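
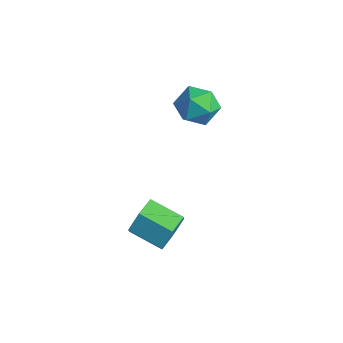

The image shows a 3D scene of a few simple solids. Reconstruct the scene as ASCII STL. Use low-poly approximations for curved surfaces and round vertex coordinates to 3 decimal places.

solid 
facet normal 0.883 0.368 -0.292
outer loop
vertex 2.864 -1.203 1.319
vertex 2.506 -0.881 0.642
vertex 2.551 -0.435 1.341
endloop
endfacet
facet normal 0.281 0.087 0.956
outer loop
vertex 2.864 -1.203 1.319
vertex 2.551 -0.435 1.341
vertex 1.673 -1.7 1.714
endloop
endfacet
facet normal 0.280 0.087 0.956
outer loop
vertex 1.673 -1.7 1.714
vertex 2.551 -0.435 1.341
vertex 1.359 -0.932 1.736
endloop
endfacet
facet normal -0.882 -0.369 0.293
outer loop
vertex 1.673 -1.7 1.714
vertex 1.359 -0.932 1.736
vertex 1.314 -1.379 1.038
endloop
endfacet
facet normal 0.882 0.369 -0.292
outer loop
vertex 2.551 -0.435 1.341
vertex 2.506 -0.881 0.642
vertex 2.192 -0.113 0.664
endloop
endfacet
facet normal -0.186 0.845 0.501
outer loop
vertex 2.551 -0.435 1.341
vertex 2.192 -0.113 0.664
vertex 1.359 -0.932 1.736
endloop
endfacet
facet normal -0.188 0.845 0.500
outer loop
vertex 1.359 -0.932 1.736
vertex 2.192 -0.113 0.664
vertex 1.001 -0.611 1.059
endloop
endfacet
facet normal -0.883 -0.368 0.292
outer loop
vertex 1.359 -0.932 1.736
vertex 1.001 -0.611 1.059
vertex 1.314 -1.379 1.038
endloop
endfacet
facet normal 0.882 0.369 -0.293
outer loop
vertex 2.192 -0.113 0.664
vertex 2.506 -0.881 0.642
vertex 2.147 -0.56 -0.034
endloop
endfacet
facet normal -0.468 0.758 -0.455
outer loop
vertex 2.192 -0.113 0.664
vertex 2.147 -0.56 -0.034
vertex 1.001 -0.611 1.059
endloop
endfacet
facet normal -0.467 0.758 -0.454
outer loop
vertex 1.001 -0.611 1.059
vertex 2.147 -0.56 -0.034
vertex 0.956 -1.057 0.361
endloop
endfacet
facet normal -0.883 -0.368 0.292
outer loop
vertex 1.001 -0.611 1.059
vertex 0.956 -1.057 0.361
vertex 1.314 -1.379 1.038
endloop
endfacet
facet normal 0.882 0.369 -0.293
outer loop
vertex 2.147 -0.56 -0.034
vertex 2.506 -0.881 0.642
vertex 2.461 -1.328 -0.056
endloop
endfacet
facet normal -0.281 -0.087 -0.956
outer loop
vertex 2.147 -0.56 -0.034
vertex 2.461 -1.328 -0.056
vertex 0.956 -1.057 0.361
endloop
endfacet
facet normal -0.281 -0.087 -0.956
outer loop
vertex 0.956 -1.057 0.361
vertex 2.461 -1.328 -0.056
vertex 1.269 -1.825 0.339
endloop
endfacet
facet normal -0.883 -0.368 0.292
outer loop
vertex 0.956 -1.057 0.361
vertex 1.269 -1.825 0.339
vertex 1.314 -1.379 1.038
endloop
endfacet
facet normal 0.883 0.368 -0.292
outer loop
vertex 2.461 -1.328 -0.056
vertex 2.506 -0.881 0.642
vertex 2.819 -1.649 0.621
endloop
endfacet
facet normal 0.187 -0.846 -0.500
outer loop
vertex 2.461 -1.328 -0.056
vertex 2.819 -1.649 0.621
vertex 1.269 -1.825 0.339
endloop
endfacet
facet normal 0.187 -0.845 -0.501
outer loop
vertex 1.269 -1.825 0.339
vertex 2.819 -1.649 0.621
vertex 1.628 -2.147 1.016
endloop
endfacet
facet normal -0.882 -0.369 0.292
outer loop
vertex 1.269 -1.825 0.339
vertex 1.628 -2.147 1.016
vertex 1.314 -1.379 1.038
endloop
endfacet
facet normal 0.883 0.368 -0.292
outer loop
vertex 2.819 -1.649 0.621
vertex 2.506 -0.881 0.642
vertex 2.864 -1.203 1.319
endloop
endfacet
facet normal 0.468 -0.758 0.454
outer loop
vertex 2.819 -1.649 0.621
vertex 2.864 -1.203 1.319
vertex 1.628 -2.147 1.016
endloop
endfacet
facet normal 0.467 -0.758 0.455
outer loop
vertex 1.628 -2.147 1.016
vertex 2.864 -1.203 1.319
vertex 1.673 -1.7 1.714
endloop
endfacet
facet normal -0.882 -0.369 0.293
outer loop
vertex 1.628 -2.147 1.016
vertex 1.673 -1.7 1.714
vertex 1.314 -1.379 1.038
endloop
endfacet
facet normal -0.854 0.490 0.176
outer loop
vertex -1.555 3.065 2.649
vertex -1.351 3.096 3.551
vertex -1.075 3.778 2.99
endloop
endfacet
facet normal -0.606 0.636 -0.477
outer loop
vertex -1.555 3.065 2.649
vertex -1.075 3.778 2.99
vertex -0.832 3.402 2.18
endloop
endfacet
facet normal -0.551 0.021 -0.834
outer loop
vertex -1.555 3.065 2.649
vertex -0.832 3.402 2.18
vertex -0.958 2.488 2.24
endloop
endfacet
facet normal -0.764 -0.505 -0.403
outer loop
vertex -1.555 3.065 2.649
vertex -0.958 2.488 2.24
vertex -1.279 2.298 3.087
endloop
endfacet
facet normal -0.951 -0.215 0.222
outer loop
vertex -1.555 3.065 2.649
vertex -1.279 2.298 3.087
vertex -1.351 3.096 3.551
endloop
endfacet
facet normal 0.049 0.911 -0.409
outer loop
vertex -0.832 3.402 2.18
vertex -1.075 3.778 2.99
vertex -0.181 3.642 2.793
endloop
endfacet
facet normal -0.351 0.675 0.648
outer loop
vertex -1.075 3.778 2.99
vertex -1.351 3.096 3.551
vertex -0.502 3.452 3.64
endloop
endfacet
facet normal -0.509 -0.467 0.723
outer loop
vertex -1.351 3.096 3.551
vertex -1.279 2.298 3.087
vertex -0.628 2.538 3.7
endloop
endfacet
facet normal -0.206 -0.935 -0.288
outer loop
vertex -1.279 2.298 3.087
vertex -0.958 2.488 2.24
vertex -0.385 2.162 2.89
endloop
endfacet
facet normal 0.139 -0.084 -0.987
outer loop
vertex -0.958 2.488 2.24
vertex -0.832 3.402 2.18
vertex -0.109 2.844 2.329
endloop
endfacet
facet normal 0.764 0.505 0.403
outer loop
vertex 0.095 2.875 3.231
vertex -0.181 3.642 2.793
vertex -0.502 3.452 3.64
endloop
endfacet
facet normal 0.551 -0.021 0.834
outer loop
vertex 0.095 2.875 3.231
vertex -0.502 3.452 3.64
vertex -0.628 2.538 3.7
endloop
endfacet
facet normal 0.606 -0.636 0.477
outer loop
vertex 0.095 2.875 3.231
vertex -0.628 2.538 3.7
vertex -0.385 2.162 2.89
endloop
endfacet
facet normal 0.854 -0.490 -0.176
outer loop
vertex 0.095 2.875 3.231
vertex -0.385 2.162 2.89
vertex -0.109 2.844 2.329
endloop
endfacet
facet normal 0.951 0.215 -0.222
outer loop
vertex 0.095 2.875 3.231
vertex -0.109 2.844 2.329
vertex -0.181 3.642 2.793
endloop
endfacet
facet normal 0.206 0.935 0.288
outer loop
vertex -0.502 3.452 3.64
vertex -0.181 3.642 2.793
vertex -1.075 3.778 2.99
endloop
endfacet
facet normal -0.139 0.084 0.987
outer loop
vertex -0.628 2.538 3.7
vertex -0.502 3.452 3.64
vertex -1.351 3.096 3.551
endloop
endfacet
facet normal -0.049 -0.911 0.409
outer loop
vertex -0.385 2.162 2.89
vertex -0.628 2.538 3.7
vertex -1.279 2.298 3.087
endloop
endfacet
facet normal 0.351 -0.675 -0.648
outer loop
vertex -0.109 2.844 2.329
vertex -0.385 2.162 2.89
vertex -0.958 2.488 2.24
endloop
endfacet
facet normal 0.509 0.467 -0.723
outer loop
vertex -0.181 3.642 2.793
vertex -0.109 2.844 2.329
vertex -0.832 3.402 2.18
endloop
endfacet

endsolid


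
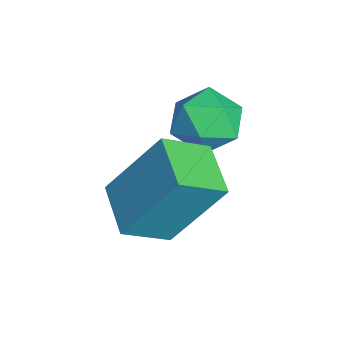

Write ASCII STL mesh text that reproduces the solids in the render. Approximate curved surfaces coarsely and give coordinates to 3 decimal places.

solid 
facet normal -0.971 -0.144 0.189
outer loop
vertex 0.352 -2.962 -0.153
vertex 0.503 -1.877 1.448
vertex 0.083 -1.983 -0.792
endloop
endfacet
facet normal -0.077 -0.560 -0.825
outer loop
vertex 1.297 -1.803 -1.028
vertex 0.352 -2.962 -0.153
vertex 0.083 -1.983 -0.792
endloop
endfacet
facet normal -0.971 -0.143 0.189
outer loop
vertex 0.083 -1.983 -0.792
vertex 0.503 -1.877 1.448
vertex 0.234 -0.897 0.809
endloop
endfacet
facet normal -0.225 0.816 -0.532
outer loop
vertex 0.234 -0.897 0.809
vertex 1.297 -1.803 -1.028
vertex 0.083 -1.983 -0.792
endloop
endfacet
facet normal 0.224 -0.816 0.532
outer loop
vertex 0.352 -2.962 -0.153
vertex 1.717 -1.697 1.212
vertex 0.503 -1.877 1.448
endloop
endfacet
facet normal -0.078 -0.559 -0.825
outer loop
vertex 1.566 -2.783 -0.389
vertex 0.352 -2.962 -0.153
vertex 1.297 -1.803 -1.028
endloop
endfacet
facet normal 0.224 -0.816 0.533
outer loop
vertex 1.566 -2.783 -0.389
vertex 1.717 -1.697 1.212
vertex 0.352 -2.962 -0.153
endloop
endfacet
facet normal 0.077 0.559 0.825
outer loop
vertex 0.503 -1.877 1.448
vertex 1.717 -1.697 1.212
vertex 0.234 -0.897 0.809
endloop
endfacet
facet normal -0.224 0.816 -0.532
outer loop
vertex 1.448 -0.718 0.573
vertex 1.297 -1.803 -1.028
vertex 0.234 -0.897 0.809
endloop
endfacet
facet normal 0.078 0.560 0.825
outer loop
vertex 0.234 -0.897 0.809
vertex 1.717 -1.697 1.212
vertex 1.448 -0.718 0.573
endloop
endfacet
facet normal 0.971 0.144 -0.189
outer loop
vertex 1.448 -0.718 0.573
vertex 1.566 -2.783 -0.389
vertex 1.297 -1.803 -1.028
endloop
endfacet
facet normal 0.971 0.144 -0.189
outer loop
vertex 1.717 -1.697 1.212
vertex 1.566 -2.783 -0.389
vertex 1.448 -0.718 0.573
endloop
endfacet
facet normal -0.761 0.579 0.291
outer loop
vertex -0.049 -0.248 1.693
vertex -0.565 -0.759 1.361
vertex -0.345 -0.853 2.123
endloop
endfacet
facet normal -0.213 0.633 0.744
outer loop
vertex -0.049 -0.248 1.693
vertex -0.345 -0.853 2.123
vertex 0.429 -0.662 2.182
endloop
endfacet
facet normal 0.356 0.855 0.376
outer loop
vertex -0.049 -0.248 1.693
vertex 0.429 -0.662 2.182
vertex 0.687 -0.45 1.456
endloop
endfacet
facet normal 0.159 0.939 -0.306
outer loop
vertex -0.049 -0.248 1.693
vertex 0.687 -0.45 1.456
vertex 0.072 -0.511 0.948
endloop
endfacet
facet normal -0.531 0.768 -0.357
outer loop
vertex -0.049 -0.248 1.693
vertex 0.072 -0.511 0.948
vertex -0.565 -0.759 1.361
endloop
endfacet
facet normal -0.071 -0.018 0.997
outer loop
vertex 0.429 -0.662 2.182
vertex -0.345 -0.853 2.123
vertex 0.208 -1.429 2.152
endloop
endfacet
facet normal -0.959 -0.105 0.264
outer loop
vertex -0.345 -0.853 2.123
vertex -0.565 -0.759 1.361
vertex -0.407 -1.49 1.644
endloop
endfacet
facet normal -0.587 0.200 -0.785
outer loop
vertex -0.565 -0.759 1.361
vertex 0.072 -0.511 0.948
vertex -0.149 -1.278 0.918
endloop
endfacet
facet normal 0.532 0.475 -0.701
outer loop
vertex 0.072 -0.511 0.948
vertex 0.687 -0.45 1.456
vertex 0.625 -1.087 0.977
endloop
endfacet
facet normal 0.851 0.339 0.401
outer loop
vertex 0.687 -0.45 1.456
vertex 0.429 -0.662 2.182
vertex 0.845 -1.181 1.739
endloop
endfacet
facet normal -0.159 -0.939 0.306
outer loop
vertex 0.329 -1.692 1.407
vertex 0.208 -1.429 2.152
vertex -0.407 -1.49 1.644
endloop
endfacet
facet normal -0.356 -0.855 -0.376
outer loop
vertex 0.329 -1.692 1.407
vertex -0.407 -1.49 1.644
vertex -0.149 -1.278 0.918
endloop
endfacet
facet normal 0.213 -0.633 -0.744
outer loop
vertex 0.329 -1.692 1.407
vertex -0.149 -1.278 0.918
vertex 0.625 -1.087 0.977
endloop
endfacet
facet normal 0.761 -0.579 -0.291
outer loop
vertex 0.329 -1.692 1.407
vertex 0.625 -1.087 0.977
vertex 0.845 -1.181 1.739
endloop
endfacet
facet normal 0.531 -0.768 0.357
outer loop
vertex 0.329 -1.692 1.407
vertex 0.845 -1.181 1.739
vertex 0.208 -1.429 2.152
endloop
endfacet
facet normal -0.532 -0.475 0.701
outer loop
vertex -0.407 -1.49 1.644
vertex 0.208 -1.429 2.152
vertex -0.345 -0.853 2.123
endloop
endfacet
facet normal -0.851 -0.339 -0.401
outer loop
vertex -0.149 -1.278 0.918
vertex -0.407 -1.49 1.644
vertex -0.565 -0.759 1.361
endloop
endfacet
facet normal 0.071 0.018 -0.997
outer loop
vertex 0.625 -1.087 0.977
vertex -0.149 -1.278 0.918
vertex 0.072 -0.511 0.948
endloop
endfacet
facet normal 0.959 0.105 -0.264
outer loop
vertex 0.845 -1.181 1.739
vertex 0.625 -1.087 0.977
vertex 0.687 -0.45 1.456
endloop
endfacet
facet normal 0.587 -0.200 0.785
outer loop
vertex 0.208 -1.429 2.152
vertex 0.845 -1.181 1.739
vertex 0.429 -0.662 2.182
endloop
endfacet

endsolid


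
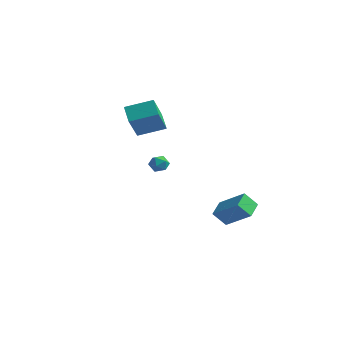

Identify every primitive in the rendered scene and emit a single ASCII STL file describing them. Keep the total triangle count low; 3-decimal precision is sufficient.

solid 
facet normal -0.673 0.440 0.595
outer loop
vertex -2.05 -0.429 4.043
vertex -0.779 0.765 4.598
vertex -2.61 0.929 2.405
endloop
endfacet
facet normal -0.694 -0.652 -0.303
outer loop
vertex -1.701 0.335 1.602
vertex -2.05 -0.429 4.043
vertex -2.61 0.929 2.405
endloop
endfacet
facet normal -0.673 0.440 0.595
outer loop
vertex -2.61 0.929 2.405
vertex -0.779 0.765 4.598
vertex -1.339 2.123 2.96
endloop
endfacet
facet normal -0.255 0.617 -0.745
outer loop
vertex -1.339 2.123 2.96
vertex -1.701 0.335 1.602
vertex -2.61 0.929 2.405
endloop
endfacet
facet normal 0.255 -0.617 0.745
outer loop
vertex -2.05 -0.429 4.043
vertex 0.13 0.171 3.795
vertex -0.779 0.765 4.598
endloop
endfacet
facet normal -0.694 -0.652 -0.303
outer loop
vertex -1.141 -1.023 3.24
vertex -2.05 -0.429 4.043
vertex -1.701 0.335 1.602
endloop
endfacet
facet normal 0.255 -0.617 0.745
outer loop
vertex -1.141 -1.023 3.24
vertex 0.13 0.171 3.795
vertex -2.05 -0.429 4.043
endloop
endfacet
facet normal 0.694 0.652 0.303
outer loop
vertex -0.779 0.765 4.598
vertex 0.13 0.171 3.795
vertex -1.339 2.123 2.96
endloop
endfacet
facet normal -0.255 0.617 -0.745
outer loop
vertex -0.43 1.529 2.157
vertex -1.701 0.335 1.602
vertex -1.339 2.123 2.96
endloop
endfacet
facet normal 0.694 0.652 0.303
outer loop
vertex -1.339 2.123 2.96
vertex 0.13 0.171 3.795
vertex -0.43 1.529 2.157
endloop
endfacet
facet normal 0.673 -0.440 -0.595
outer loop
vertex -0.43 1.529 2.157
vertex -1.141 -1.023 3.24
vertex -1.701 0.335 1.602
endloop
endfacet
facet normal 0.673 -0.440 -0.595
outer loop
vertex 0.13 0.171 3.795
vertex -1.141 -1.023 3.24
vertex -0.43 1.529 2.157
endloop
endfacet
facet normal -0.458 -0.469 0.755
outer loop
vertex 4.341 2.405 -3.155
vertex 3.918 3.566 -2.691
vertex 2.575 2.232 -4.333
endloop
endfacet
facet normal 0.321 -0.879 -0.352
outer loop
vertex 3.142 2.814 -5.269
vertex 4.341 2.405 -3.155
vertex 2.575 2.232 -4.333
endloop
endfacet
facet normal -0.457 -0.469 0.755
outer loop
vertex 2.575 2.232 -4.333
vertex 3.918 3.566 -2.691
vertex 2.151 3.393 -3.868
endloop
endfacet
facet normal -0.829 -0.081 -0.553
outer loop
vertex 2.151 3.393 -3.868
vertex 3.142 2.814 -5.269
vertex 2.575 2.232 -4.333
endloop
endfacet
facet normal 0.829 0.081 0.553
outer loop
vertex 4.341 2.405 -3.155
vertex 4.485 4.148 -3.627
vertex 3.918 3.566 -2.691
endloop
endfacet
facet normal 0.321 -0.879 -0.352
outer loop
vertex 4.909 2.987 -4.092
vertex 4.341 2.405 -3.155
vertex 3.142 2.814 -5.269
endloop
endfacet
facet normal 0.829 0.081 0.553
outer loop
vertex 4.909 2.987 -4.092
vertex 4.485 4.148 -3.627
vertex 4.341 2.405 -3.155
endloop
endfacet
facet normal -0.321 0.879 0.352
outer loop
vertex 3.918 3.566 -2.691
vertex 4.485 4.148 -3.627
vertex 2.151 3.393 -3.868
endloop
endfacet
facet normal -0.829 -0.081 -0.553
outer loop
vertex 2.719 3.975 -4.805
vertex 3.142 2.814 -5.269
vertex 2.151 3.393 -3.868
endloop
endfacet
facet normal -0.321 0.879 0.352
outer loop
vertex 2.151 3.393 -3.868
vertex 4.485 4.148 -3.627
vertex 2.719 3.975 -4.805
endloop
endfacet
facet normal 0.457 0.469 -0.756
outer loop
vertex 2.719 3.975 -4.805
vertex 4.909 2.987 -4.092
vertex 3.142 2.814 -5.269
endloop
endfacet
facet normal 0.458 0.470 -0.755
outer loop
vertex 4.485 4.148 -3.627
vertex 4.909 2.987 -4.092
vertex 2.719 3.975 -4.805
endloop
endfacet
facet normal 0.335 0.026 0.942
outer loop
vertex 2.502 -2.091 1.637
vertex 2.455 -2.751 1.672
vertex 3.017 -2.469 1.464
endloop
endfacet
facet normal 0.604 0.566 0.561
outer loop
vertex 2.502 -2.091 1.637
vertex 3.017 -2.469 1.464
vertex 2.858 -1.939 1.1
endloop
endfacet
facet normal 0.058 0.950 0.307
outer loop
vertex 2.502 -2.091 1.637
vertex 2.858 -1.939 1.1
vertex 2.198 -1.893 1.083
endloop
endfacet
facet normal -0.547 0.647 0.531
outer loop
vertex 2.502 -2.091 1.637
vertex 2.198 -1.893 1.083
vertex 1.948 -2.395 1.437
endloop
endfacet
facet normal -0.375 0.076 0.924
outer loop
vertex 2.502 -2.091 1.637
vertex 1.948 -2.395 1.437
vertex 2.455 -2.751 1.672
endloop
endfacet
facet normal 0.957 0.291 0.006
outer loop
vertex 2.858 -1.939 1.1
vertex 3.017 -2.469 1.464
vertex 3.032 -2.505 0.803
endloop
endfacet
facet normal 0.523 -0.583 0.622
outer loop
vertex 3.017 -2.469 1.464
vertex 2.455 -2.751 1.672
vertex 2.782 -3.007 1.157
endloop
endfacet
facet normal -0.629 -0.504 0.592
outer loop
vertex 2.455 -2.751 1.672
vertex 1.948 -2.395 1.437
vertex 2.122 -2.961 1.14
endloop
endfacet
facet normal -0.906 0.421 -0.043
outer loop
vertex 1.948 -2.395 1.437
vertex 2.198 -1.893 1.083
vertex 1.963 -2.431 0.776
endloop
endfacet
facet normal 0.074 0.911 -0.406
outer loop
vertex 2.198 -1.893 1.083
vertex 2.858 -1.939 1.1
vertex 2.525 -2.149 0.568
endloop
endfacet
facet normal 0.547 -0.647 -0.531
outer loop
vertex 2.478 -2.809 0.603
vertex 3.032 -2.505 0.803
vertex 2.782 -3.007 1.157
endloop
endfacet
facet normal -0.058 -0.950 -0.307
outer loop
vertex 2.478 -2.809 0.603
vertex 2.782 -3.007 1.157
vertex 2.122 -2.961 1.14
endloop
endfacet
facet normal -0.604 -0.566 -0.561
outer loop
vertex 2.478 -2.809 0.603
vertex 2.122 -2.961 1.14
vertex 1.963 -2.431 0.776
endloop
endfacet
facet normal -0.335 -0.026 -0.942
outer loop
vertex 2.478 -2.809 0.603
vertex 1.963 -2.431 0.776
vertex 2.525 -2.149 0.568
endloop
endfacet
facet normal 0.375 -0.076 -0.924
outer loop
vertex 2.478 -2.809 0.603
vertex 2.525 -2.149 0.568
vertex 3.032 -2.505 0.803
endloop
endfacet
facet normal 0.906 -0.421 0.043
outer loop
vertex 2.782 -3.007 1.157
vertex 3.032 -2.505 0.803
vertex 3.017 -2.469 1.464
endloop
endfacet
facet normal -0.074 -0.911 0.406
outer loop
vertex 2.122 -2.961 1.14
vertex 2.782 -3.007 1.157
vertex 2.455 -2.751 1.672
endloop
endfacet
facet normal -0.957 -0.291 -0.006
outer loop
vertex 1.963 -2.431 0.776
vertex 2.122 -2.961 1.14
vertex 1.948 -2.395 1.437
endloop
endfacet
facet normal -0.523 0.583 -0.622
outer loop
vertex 2.525 -2.149 0.568
vertex 1.963 -2.431 0.776
vertex 2.198 -1.893 1.083
endloop
endfacet
facet normal 0.629 0.504 -0.592
outer loop
vertex 3.032 -2.505 0.803
vertex 2.525 -2.149 0.568
vertex 2.858 -1.939 1.1
endloop
endfacet

endsolid


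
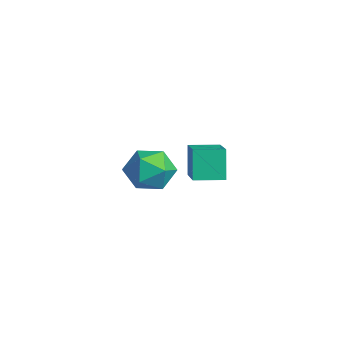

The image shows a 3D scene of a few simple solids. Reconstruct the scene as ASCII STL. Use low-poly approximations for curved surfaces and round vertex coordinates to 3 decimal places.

solid 
facet normal -0.905 0.189 -0.382
outer loop
vertex 2.384 -2.877 -0.471
vertex 2.65 -1.687 -0.511
vertex 2.901 -3.035 -1.773
endloop
endfacet
facet normal -0.217 -0.976 0.032
outer loop
vertex 4.71 -3.413 -1.009
vertex 2.384 -2.877 -0.471
vertex 2.901 -3.035 -1.773
endloop
endfacet
facet normal -0.905 0.189 -0.382
outer loop
vertex 2.901 -3.035 -1.773
vertex 2.65 -1.687 -0.511
vertex 3.167 -1.845 -1.813
endloop
endfacet
facet normal 0.366 -0.113 -0.924
outer loop
vertex 3.167 -1.845 -1.813
vertex 4.71 -3.413 -1.009
vertex 2.901 -3.035 -1.773
endloop
endfacet
facet normal -0.366 0.113 0.924
outer loop
vertex 2.384 -2.877 -0.471
vertex 4.459 -2.065 0.253
vertex 2.65 -1.687 -0.511
endloop
endfacet
facet normal -0.217 -0.976 0.032
outer loop
vertex 4.193 -3.255 0.293
vertex 2.384 -2.877 -0.471
vertex 4.71 -3.413 -1.009
endloop
endfacet
facet normal -0.366 0.113 0.924
outer loop
vertex 4.193 -3.255 0.293
vertex 4.459 -2.065 0.253
vertex 2.384 -2.877 -0.471
endloop
endfacet
facet normal 0.217 0.976 -0.032
outer loop
vertex 2.65 -1.687 -0.511
vertex 4.459 -2.065 0.253
vertex 3.167 -1.845 -1.813
endloop
endfacet
facet normal 0.366 -0.113 -0.924
outer loop
vertex 4.976 -2.223 -1.049
vertex 4.71 -3.413 -1.009
vertex 3.167 -1.845 -1.813
endloop
endfacet
facet normal 0.217 0.976 -0.032
outer loop
vertex 3.167 -1.845 -1.813
vertex 4.459 -2.065 0.253
vertex 4.976 -2.223 -1.049
endloop
endfacet
facet normal 0.905 -0.189 0.382
outer loop
vertex 4.976 -2.223 -1.049
vertex 4.193 -3.255 0.293
vertex 4.71 -3.413 -1.009
endloop
endfacet
facet normal 0.905 -0.189 0.382
outer loop
vertex 4.459 -2.065 0.253
vertex 4.193 -3.255 0.293
vertex 4.976 -2.223 -1.049
endloop
endfacet
facet normal -0.984 0.005 0.179
outer loop
vertex -1.384 -3.9 -3.624
vertex -1.179 -3.852 -2.497
vertex -1.284 -2.884 -3.103
endloop
endfacet
facet normal -0.838 0.312 -0.448
outer loop
vertex -1.384 -3.9 -3.624
vertex -1.284 -2.884 -3.103
vertex -0.799 -3.053 -4.127
endloop
endfacet
facet normal -0.495 -0.165 -0.853
outer loop
vertex -1.384 -3.9 -3.624
vertex -0.799 -3.053 -4.127
vertex -0.394 -4.125 -4.155
endloop
endfacet
facet normal -0.430 -0.767 -0.477
outer loop
vertex -1.384 -3.9 -3.624
vertex -0.394 -4.125 -4.155
vertex -0.629 -4.619 -3.148
endloop
endfacet
facet normal -0.732 -0.662 0.161
outer loop
vertex -1.384 -3.9 -3.624
vertex -0.629 -4.619 -3.148
vertex -1.179 -3.852 -2.497
endloop
endfacet
facet normal -0.394 0.859 -0.328
outer loop
vertex -0.799 -3.053 -4.127
vertex -1.284 -2.884 -3.103
vertex -0.231 -2.481 -3.312
endloop
endfacet
facet normal -0.630 0.362 0.687
outer loop
vertex -1.284 -2.884 -3.103
vertex -1.179 -3.852 -2.497
vertex -0.466 -2.975 -2.305
endloop
endfacet
facet normal -0.222 -0.719 0.659
outer loop
vertex -1.179 -3.852 -2.497
vertex -0.629 -4.619 -3.148
vertex -0.061 -4.047 -2.333
endloop
endfacet
facet normal 0.266 -0.889 -0.374
outer loop
vertex -0.629 -4.619 -3.148
vertex -0.394 -4.125 -4.155
vertex 0.424 -4.216 -3.357
endloop
endfacet
facet normal 0.159 0.086 -0.983
outer loop
vertex -0.394 -4.125 -4.155
vertex -0.799 -3.053 -4.127
vertex 0.319 -3.248 -3.963
endloop
endfacet
facet normal 0.430 0.767 0.477
outer loop
vertex 0.524 -3.2 -2.836
vertex -0.231 -2.481 -3.312
vertex -0.466 -2.975 -2.305
endloop
endfacet
facet normal 0.495 0.165 0.853
outer loop
vertex 0.524 -3.2 -2.836
vertex -0.466 -2.975 -2.305
vertex -0.061 -4.047 -2.333
endloop
endfacet
facet normal 0.838 -0.312 0.448
outer loop
vertex 0.524 -3.2 -2.836
vertex -0.061 -4.047 -2.333
vertex 0.424 -4.216 -3.357
endloop
endfacet
facet normal 0.984 -0.005 -0.179
outer loop
vertex 0.524 -3.2 -2.836
vertex 0.424 -4.216 -3.357
vertex 0.319 -3.248 -3.963
endloop
endfacet
facet normal 0.732 0.662 -0.161
outer loop
vertex 0.524 -3.2 -2.836
vertex 0.319 -3.248 -3.963
vertex -0.231 -2.481 -3.312
endloop
endfacet
facet normal -0.266 0.889 0.374
outer loop
vertex -0.466 -2.975 -2.305
vertex -0.231 -2.481 -3.312
vertex -1.284 -2.884 -3.103
endloop
endfacet
facet normal -0.159 -0.086 0.983
outer loop
vertex -0.061 -4.047 -2.333
vertex -0.466 -2.975 -2.305
vertex -1.179 -3.852 -2.497
endloop
endfacet
facet normal 0.394 -0.859 0.328
outer loop
vertex 0.424 -4.216 -3.357
vertex -0.061 -4.047 -2.333
vertex -0.629 -4.619 -3.148
endloop
endfacet
facet normal 0.630 -0.362 -0.687
outer loop
vertex 0.319 -3.248 -3.963
vertex 0.424 -4.216 -3.357
vertex -0.394 -4.125 -4.155
endloop
endfacet
facet normal 0.222 0.719 -0.659
outer loop
vertex -0.231 -2.481 -3.312
vertex 0.319 -3.248 -3.963
vertex -0.799 -3.053 -4.127
endloop
endfacet

endsolid


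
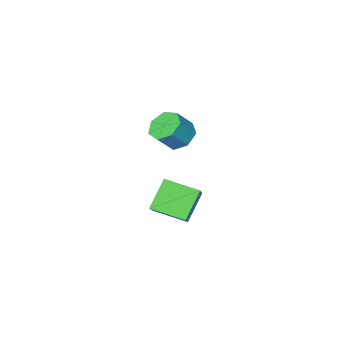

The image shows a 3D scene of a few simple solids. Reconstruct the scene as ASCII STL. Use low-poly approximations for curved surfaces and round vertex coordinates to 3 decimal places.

solid 
facet normal -0.656 0.020 -0.754
outer loop
vertex 2.364 2.807 0.901
vertex 1.779 2.422 1.4
vertex 1.925 3.263 1.295
endloop
endfacet
facet normal 0.471 0.791 -0.390
outer loop
vertex 2.364 2.807 0.901
vertex 1.925 3.263 1.295
vertex 3.165 2.783 1.82
endloop
endfacet
facet normal 0.471 0.791 -0.390
outer loop
vertex 3.165 2.783 1.82
vertex 1.925 3.263 1.295
vertex 2.726 3.239 2.215
endloop
endfacet
facet normal 0.658 -0.019 0.753
outer loop
vertex 3.165 2.783 1.82
vertex 2.726 3.239 2.215
vertex 2.581 2.398 2.32
endloop
endfacet
facet normal -0.657 0.020 -0.754
outer loop
vertex 1.925 3.263 1.295
vertex 1.779 2.422 1.4
vertex 1.376 3.086 1.769
endloop
endfacet
facet normal -0.166 0.971 0.170
outer loop
vertex 1.925 3.263 1.295
vertex 1.376 3.086 1.769
vertex 2.726 3.239 2.215
endloop
endfacet
facet normal -0.166 0.971 0.170
outer loop
vertex 2.726 3.239 2.215
vertex 1.376 3.086 1.769
vertex 2.177 3.062 2.688
endloop
endfacet
facet normal 0.656 -0.019 0.754
outer loop
vertex 2.726 3.239 2.215
vertex 2.177 3.062 2.688
vertex 2.581 2.398 2.32
endloop
endfacet
facet normal -0.657 0.020 -0.753
outer loop
vertex 1.376 3.086 1.769
vertex 1.779 2.422 1.4
vertex 1.131 2.409 1.965
endloop
endfacet
facet normal -0.679 0.420 0.602
outer loop
vertex 1.376 3.086 1.769
vertex 1.131 2.409 1.965
vertex 2.177 3.062 2.688
endloop
endfacet
facet normal -0.679 0.421 0.602
outer loop
vertex 2.177 3.062 2.688
vertex 1.131 2.409 1.965
vertex 1.932 2.385 2.885
endloop
endfacet
facet normal 0.657 -0.018 0.754
outer loop
vertex 2.177 3.062 2.688
vertex 1.932 2.385 2.885
vertex 2.581 2.398 2.32
endloop
endfacet
facet normal -0.657 0.019 -0.753
outer loop
vertex 1.131 2.409 1.965
vertex 1.779 2.422 1.4
vertex 1.374 1.742 1.736
endloop
endfacet
facet normal -0.680 -0.447 0.581
outer loop
vertex 1.131 2.409 1.965
vertex 1.374 1.742 1.736
vertex 1.932 2.385 2.885
endloop
endfacet
facet normal -0.679 -0.449 0.581
outer loop
vertex 1.932 2.385 2.885
vertex 1.374 1.742 1.736
vertex 2.176 1.718 2.655
endloop
endfacet
facet normal 0.657 -0.020 0.754
outer loop
vertex 1.932 2.385 2.885
vertex 2.176 1.718 2.655
vertex 2.581 2.398 2.32
endloop
endfacet
facet normal -0.657 0.019 -0.753
outer loop
vertex 1.374 1.742 1.736
vertex 1.779 2.422 1.4
vertex 1.922 1.587 1.254
endloop
endfacet
facet normal -0.169 -0.978 0.122
outer loop
vertex 1.374 1.742 1.736
vertex 1.922 1.587 1.254
vertex 2.176 1.718 2.655
endloop
endfacet
facet normal -0.169 -0.978 0.122
outer loop
vertex 2.176 1.718 2.655
vertex 1.922 1.587 1.254
vertex 2.724 1.563 2.173
endloop
endfacet
facet normal 0.657 -0.020 0.754
outer loop
vertex 2.176 1.718 2.655
vertex 2.724 1.563 2.173
vertex 2.581 2.398 2.32
endloop
endfacet
facet normal -0.657 0.019 -0.754
outer loop
vertex 1.922 1.587 1.254
vertex 1.779 2.422 1.4
vertex 2.363 2.061 0.882
endloop
endfacet
facet normal 0.468 -0.772 -0.429
outer loop
vertex 1.922 1.587 1.254
vertex 2.363 2.061 0.882
vertex 2.724 1.563 2.173
endloop
endfacet
facet normal 0.470 -0.772 -0.429
outer loop
vertex 2.724 1.563 2.173
vertex 2.363 2.061 0.882
vertex 3.164 2.037 1.802
endloop
endfacet
facet normal 0.657 -0.020 0.754
outer loop
vertex 2.724 1.563 2.173
vertex 3.164 2.037 1.802
vertex 2.581 2.398 2.32
endloop
endfacet
facet normal -0.656 0.020 -0.754
outer loop
vertex 2.363 2.061 0.882
vertex 1.779 2.422 1.4
vertex 2.364 2.807 0.901
endloop
endfacet
facet normal 0.754 0.016 -0.656
outer loop
vertex 2.363 2.061 0.882
vertex 2.364 2.807 0.901
vertex 3.164 2.037 1.802
endloop
endfacet
facet normal 0.754 0.015 -0.657
outer loop
vertex 3.164 2.037 1.802
vertex 2.364 2.807 0.901
vertex 3.165 2.783 1.82
endloop
endfacet
facet normal 0.657 -0.019 0.753
outer loop
vertex 3.164 2.037 1.802
vertex 3.165 2.783 1.82
vertex 2.581 2.398 2.32
endloop
endfacet
facet normal -0.635 0.729 -0.255
outer loop
vertex 1.15 3.078 -2.063
vertex 2.22 3.567 -3.331
vertex 0.267 1.887 -3.268
endloop
endfacet
facet normal -0.619 -0.283 0.733
outer loop
vertex 1.36 0.633 -2.829
vertex 1.15 3.078 -2.063
vertex 0.267 1.887 -3.268
endloop
endfacet
facet normal -0.635 0.729 -0.255
outer loop
vertex 0.267 1.887 -3.268
vertex 2.22 3.567 -3.331
vertex 1.338 2.376 -4.536
endloop
endfacet
facet normal -0.462 -0.624 -0.631
outer loop
vertex 1.338 2.376 -4.536
vertex 1.36 0.633 -2.829
vertex 0.267 1.887 -3.268
endloop
endfacet
facet normal 0.462 0.624 0.631
outer loop
vertex 1.15 3.078 -2.063
vertex 3.313 2.313 -2.892
vertex 2.22 3.567 -3.331
endloop
endfacet
facet normal -0.619 -0.283 0.733
outer loop
vertex 2.242 1.824 -1.624
vertex 1.15 3.078 -2.063
vertex 1.36 0.633 -2.829
endloop
endfacet
facet normal 0.462 0.623 0.631
outer loop
vertex 2.242 1.824 -1.624
vertex 3.313 2.313 -2.892
vertex 1.15 3.078 -2.063
endloop
endfacet
facet normal 0.619 0.283 -0.733
outer loop
vertex 2.22 3.567 -3.331
vertex 3.313 2.313 -2.892
vertex 1.338 2.376 -4.536
endloop
endfacet
facet normal -0.462 -0.623 -0.631
outer loop
vertex 2.43 1.122 -4.097
vertex 1.36 0.633 -2.829
vertex 1.338 2.376 -4.536
endloop
endfacet
facet normal 0.619 0.282 -0.733
outer loop
vertex 1.338 2.376 -4.536
vertex 3.313 2.313 -2.892
vertex 2.43 1.122 -4.097
endloop
endfacet
facet normal 0.635 -0.729 0.255
outer loop
vertex 2.43 1.122 -4.097
vertex 2.242 1.824 -1.624
vertex 1.36 0.633 -2.829
endloop
endfacet
facet normal 0.635 -0.729 0.255
outer loop
vertex 3.313 2.313 -2.892
vertex 2.242 1.824 -1.624
vertex 2.43 1.122 -4.097
endloop
endfacet

endsolid


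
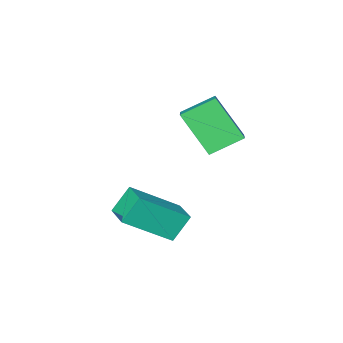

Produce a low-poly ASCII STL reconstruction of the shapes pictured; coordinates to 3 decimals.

solid 
facet normal -0.745 0.334 -0.578
outer loop
vertex 1.072 -3.686 -3.681
vertex 1.406 -2.641 -3.508
vertex 1.763 -3.753 -4.611
endloop
endfacet
facet normal -0.301 -0.941 -0.156
outer loop
vertex 3.334 -4.459 -3.392
vertex 1.072 -3.686 -3.681
vertex 1.763 -3.753 -4.611
endloop
endfacet
facet normal -0.745 0.334 -0.578
outer loop
vertex 1.763 -3.753 -4.611
vertex 1.406 -2.641 -3.508
vertex 2.097 -2.709 -4.438
endloop
endfacet
facet normal 0.596 -0.058 -0.801
outer loop
vertex 2.097 -2.709 -4.438
vertex 3.334 -4.459 -3.392
vertex 1.763 -3.753 -4.611
endloop
endfacet
facet normal -0.596 0.058 0.801
outer loop
vertex 1.072 -3.686 -3.681
vertex 2.977 -3.347 -2.289
vertex 1.406 -2.641 -3.508
endloop
endfacet
facet normal -0.302 -0.941 -0.155
outer loop
vertex 2.643 -4.391 -2.462
vertex 1.072 -3.686 -3.681
vertex 3.334 -4.459 -3.392
endloop
endfacet
facet normal -0.596 0.058 0.801
outer loop
vertex 2.643 -4.391 -2.462
vertex 2.977 -3.347 -2.289
vertex 1.072 -3.686 -3.681
endloop
endfacet
facet normal 0.302 0.941 0.156
outer loop
vertex 1.406 -2.641 -3.508
vertex 2.977 -3.347 -2.289
vertex 2.097 -2.709 -4.438
endloop
endfacet
facet normal 0.596 -0.058 -0.801
outer loop
vertex 3.668 -3.414 -3.219
vertex 3.334 -4.459 -3.392
vertex 2.097 -2.709 -4.438
endloop
endfacet
facet normal 0.301 0.941 0.156
outer loop
vertex 2.097 -2.709 -4.438
vertex 2.977 -3.347 -2.289
vertex 3.668 -3.414 -3.219
endloop
endfacet
facet normal 0.745 -0.334 0.578
outer loop
vertex 3.668 -3.414 -3.219
vertex 2.643 -4.391 -2.462
vertex 3.334 -4.459 -3.392
endloop
endfacet
facet normal 0.745 -0.334 0.578
outer loop
vertex 2.977 -3.347 -2.289
vertex 2.643 -4.391 -2.462
vertex 3.668 -3.414 -3.219
endloop
endfacet
facet normal -0.546 -0.708 -0.447
outer loop
vertex -0.015 -5.107 -0.159
vertex -1.147 -4.631 0.469
vertex -0.337 -3.925 -1.637
endloop
endfacet
facet normal 0.821 -0.345 -0.455
outer loop
vertex 0.307 -3.089 -1.109
vertex -0.015 -5.107 -0.159
vertex -0.337 -3.925 -1.637
endloop
endfacet
facet normal -0.546 -0.708 -0.447
outer loop
vertex -0.337 -3.925 -1.637
vertex -1.147 -4.631 0.469
vertex -1.47 -3.448 -1.009
endloop
endfacet
facet normal -0.168 0.616 -0.770
outer loop
vertex -1.47 -3.448 -1.009
vertex 0.307 -3.089 -1.109
vertex -0.337 -3.925 -1.637
endloop
endfacet
facet normal 0.168 -0.616 0.770
outer loop
vertex -0.015 -5.107 -0.159
vertex -0.503 -3.795 0.997
vertex -1.147 -4.631 0.469
endloop
endfacet
facet normal 0.820 -0.345 -0.456
outer loop
vertex 0.63 -4.272 0.369
vertex -0.015 -5.107 -0.159
vertex 0.307 -3.089 -1.109
endloop
endfacet
facet normal 0.167 -0.616 0.770
outer loop
vertex 0.63 -4.272 0.369
vertex -0.503 -3.795 0.997
vertex -0.015 -5.107 -0.159
endloop
endfacet
facet normal -0.821 0.345 0.455
outer loop
vertex -1.147 -4.631 0.469
vertex -0.503 -3.795 0.997
vertex -1.47 -3.448 -1.009
endloop
endfacet
facet normal -0.168 0.616 -0.770
outer loop
vertex -0.825 -2.613 -0.481
vertex 0.307 -3.089 -1.109
vertex -1.47 -3.448 -1.009
endloop
endfacet
facet normal -0.820 0.346 0.455
outer loop
vertex -1.47 -3.448 -1.009
vertex -0.503 -3.795 0.997
vertex -0.825 -2.613 -0.481
endloop
endfacet
facet normal 0.546 0.708 0.448
outer loop
vertex -0.825 -2.613 -0.481
vertex 0.63 -4.272 0.369
vertex 0.307 -3.089 -1.109
endloop
endfacet
facet normal 0.546 0.708 0.447
outer loop
vertex -0.503 -3.795 0.997
vertex 0.63 -4.272 0.369
vertex -0.825 -2.613 -0.481
endloop
endfacet

endsolid


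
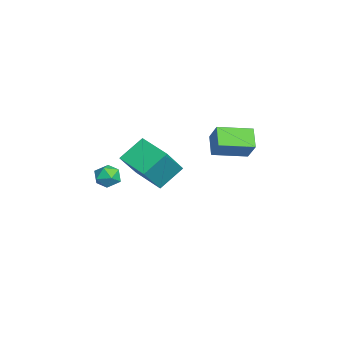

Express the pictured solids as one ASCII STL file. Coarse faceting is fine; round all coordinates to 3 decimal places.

solid 
facet normal -0.093 0.992 0.091
outer loop
vertex -2.435 -2.108 -3.116
vertex -3.26 -2.203 -2.924
vertex -2.675 -2.205 -2.304
endloop
endfacet
facet normal 0.567 0.781 0.261
outer loop
vertex -2.435 -2.108 -3.116
vertex -2.675 -2.205 -2.304
vertex -1.984 -2.609 -2.596
endloop
endfacet
facet normal 0.843 0.443 -0.304
outer loop
vertex -2.435 -2.108 -3.116
vertex -1.984 -2.609 -2.596
vertex -2.142 -2.857 -3.395
endloop
endfacet
facet normal 0.354 0.445 -0.823
outer loop
vertex -2.435 -2.108 -3.116
vertex -2.142 -2.857 -3.395
vertex -2.93 -2.606 -3.598
endloop
endfacet
facet normal -0.225 0.784 -0.579
outer loop
vertex -2.435 -2.108 -3.116
vertex -2.93 -2.606 -3.598
vertex -3.26 -2.203 -2.924
endloop
endfacet
facet normal 0.519 0.311 0.796
outer loop
vertex -1.984 -2.609 -2.596
vertex -2.675 -2.205 -2.304
vertex -2.53 -3.014 -2.082
endloop
endfacet
facet normal -0.550 0.652 0.521
outer loop
vertex -2.675 -2.205 -2.304
vertex -3.26 -2.203 -2.924
vertex -3.318 -2.763 -2.285
endloop
endfacet
facet normal -0.764 0.316 -0.563
outer loop
vertex -3.26 -2.203 -2.924
vertex -2.93 -2.606 -3.598
vertex -3.476 -3.011 -3.084
endloop
endfacet
facet normal 0.173 -0.232 -0.957
outer loop
vertex -2.93 -2.606 -3.598
vertex -2.142 -2.857 -3.395
vertex -2.785 -3.415 -3.376
endloop
endfacet
facet normal 0.965 -0.235 -0.118
outer loop
vertex -2.142 -2.857 -3.395
vertex -1.984 -2.609 -2.596
vertex -2.2 -3.417 -2.756
endloop
endfacet
facet normal -0.354 -0.445 0.823
outer loop
vertex -3.025 -3.512 -2.564
vertex -2.53 -3.014 -2.082
vertex -3.318 -2.763 -2.285
endloop
endfacet
facet normal -0.843 -0.443 0.304
outer loop
vertex -3.025 -3.512 -2.564
vertex -3.318 -2.763 -2.285
vertex -3.476 -3.011 -3.084
endloop
endfacet
facet normal -0.567 -0.781 -0.261
outer loop
vertex -3.025 -3.512 -2.564
vertex -3.476 -3.011 -3.084
vertex -2.785 -3.415 -3.376
endloop
endfacet
facet normal 0.093 -0.992 -0.091
outer loop
vertex -3.025 -3.512 -2.564
vertex -2.785 -3.415 -3.376
vertex -2.2 -3.417 -2.756
endloop
endfacet
facet normal 0.225 -0.784 0.579
outer loop
vertex -3.025 -3.512 -2.564
vertex -2.2 -3.417 -2.756
vertex -2.53 -3.014 -2.082
endloop
endfacet
facet normal -0.173 0.232 0.957
outer loop
vertex -3.318 -2.763 -2.285
vertex -2.53 -3.014 -2.082
vertex -2.675 -2.205 -2.304
endloop
endfacet
facet normal -0.965 0.235 0.118
outer loop
vertex -3.476 -3.011 -3.084
vertex -3.318 -2.763 -2.285
vertex -3.26 -2.203 -2.924
endloop
endfacet
facet normal -0.519 -0.311 -0.796
outer loop
vertex -2.785 -3.415 -3.376
vertex -3.476 -3.011 -3.084
vertex -2.93 -2.606 -3.598
endloop
endfacet
facet normal 0.550 -0.652 -0.521
outer loop
vertex -2.2 -3.417 -2.756
vertex -2.785 -3.415 -3.376
vertex -2.142 -2.857 -3.395
endloop
endfacet
facet normal 0.764 -0.316 0.563
outer loop
vertex -2.53 -3.014 -2.082
vertex -2.2 -3.417 -2.756
vertex -1.984 -2.609 -2.596
endloop
endfacet
facet normal -0.764 -0.611 0.206
outer loop
vertex 3.111 -1.09 3.045
vertex 1.978 -0.235 1.377
vertex 3.77 -2.267 1.994
endloop
endfacet
facet normal 0.517 -0.390 0.762
outer loop
vertex 5.222 -1.105 1.603
vertex 3.111 -1.09 3.045
vertex 3.77 -2.267 1.994
endloop
endfacet
facet normal -0.764 -0.612 0.205
outer loop
vertex 3.77 -2.267 1.994
vertex 1.978 -0.235 1.377
vertex 2.638 -1.412 0.326
endloop
endfacet
facet normal 0.385 -0.688 -0.614
outer loop
vertex 2.638 -1.412 0.326
vertex 5.222 -1.105 1.603
vertex 3.77 -2.267 1.994
endloop
endfacet
facet normal -0.385 0.688 0.615
outer loop
vertex 3.111 -1.09 3.045
vertex 3.43 0.927 0.986
vertex 1.978 -0.235 1.377
endloop
endfacet
facet normal 0.518 -0.390 0.762
outer loop
vertex 4.562 0.072 2.654
vertex 3.111 -1.09 3.045
vertex 5.222 -1.105 1.603
endloop
endfacet
facet normal -0.386 0.688 0.614
outer loop
vertex 4.562 0.072 2.654
vertex 3.43 0.927 0.986
vertex 3.111 -1.09 3.045
endloop
endfacet
facet normal -0.517 0.390 -0.762
outer loop
vertex 1.978 -0.235 1.377
vertex 3.43 0.927 0.986
vertex 2.638 -1.412 0.326
endloop
endfacet
facet normal 0.386 -0.688 -0.615
outer loop
vertex 4.089 -0.25 -0.065
vertex 5.222 -1.105 1.603
vertex 2.638 -1.412 0.326
endloop
endfacet
facet normal -0.518 0.390 -0.761
outer loop
vertex 2.638 -1.412 0.326
vertex 3.43 0.927 0.986
vertex 4.089 -0.25 -0.065
endloop
endfacet
facet normal 0.764 0.612 -0.205
outer loop
vertex 4.089 -0.25 -0.065
vertex 4.562 0.072 2.654
vertex 5.222 -1.105 1.603
endloop
endfacet
facet normal 0.764 0.611 -0.205
outer loop
vertex 3.43 0.927 0.986
vertex 4.562 0.072 2.654
vertex 4.089 -0.25 -0.065
endloop
endfacet
facet normal -0.586 -0.214 -0.782
outer loop
vertex -1.795 2.625 0.555
vertex -2.078 4.598 0.228
vertex -0.709 2.645 -0.264
endloop
endfacet
facet normal 0.140 -0.977 0.162
outer loop
vertex 0.158 2.962 0.892
vertex -1.795 2.625 0.555
vertex -0.709 2.645 -0.264
endloop
endfacet
facet normal -0.586 -0.214 -0.781
outer loop
vertex -0.709 2.645 -0.264
vertex -2.078 4.598 0.228
vertex -0.993 4.618 -0.592
endloop
endfacet
facet normal 0.798 0.015 -0.603
outer loop
vertex -0.993 4.618 -0.592
vertex 0.158 2.962 0.892
vertex -0.709 2.645 -0.264
endloop
endfacet
facet normal -0.798 -0.015 0.602
outer loop
vertex -1.795 2.625 0.555
vertex -1.211 4.915 1.384
vertex -2.078 4.598 0.228
endloop
endfacet
facet normal 0.141 -0.977 0.162
outer loop
vertex -0.927 2.942 1.712
vertex -1.795 2.625 0.555
vertex 0.158 2.962 0.892
endloop
endfacet
facet normal -0.798 -0.015 0.603
outer loop
vertex -0.927 2.942 1.712
vertex -1.211 4.915 1.384
vertex -1.795 2.625 0.555
endloop
endfacet
facet normal -0.141 0.977 -0.162
outer loop
vertex -2.078 4.598 0.228
vertex -1.211 4.915 1.384
vertex -0.993 4.618 -0.592
endloop
endfacet
facet normal 0.798 0.015 -0.603
outer loop
vertex -0.125 4.935 0.565
vertex 0.158 2.962 0.892
vertex -0.993 4.618 -0.592
endloop
endfacet
facet normal -0.140 0.977 -0.162
outer loop
vertex -0.993 4.618 -0.592
vertex -1.211 4.915 1.384
vertex -0.125 4.935 0.565
endloop
endfacet
facet normal 0.587 0.214 0.781
outer loop
vertex -0.125 4.935 0.565
vertex -0.927 2.942 1.712
vertex 0.158 2.962 0.892
endloop
endfacet
facet normal 0.586 0.214 0.782
outer loop
vertex -1.211 4.915 1.384
vertex -0.927 2.942 1.712
vertex -0.125 4.935 0.565
endloop
endfacet

endsolid


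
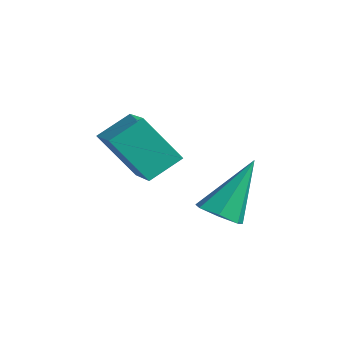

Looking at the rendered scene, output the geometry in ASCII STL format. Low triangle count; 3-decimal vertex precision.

solid 
facet normal -0.415 -0.434 0.799
outer loop
vertex -0.836 -0.2 1.332
vertex -0.734 0.669 1.857
vertex -1.903 0.147 0.966
endloop
endfacet
facet normal -0.100 -0.852 -0.515
outer loop
vertex -1.266 0.811 -0.257
vertex -0.836 -0.2 1.332
vertex -1.903 0.147 0.966
endloop
endfacet
facet normal -0.416 -0.434 0.799
outer loop
vertex -1.903 0.147 0.966
vertex -0.734 0.669 1.857
vertex -1.8 1.016 1.491
endloop
endfacet
facet normal -0.904 0.295 -0.311
outer loop
vertex -1.8 1.016 1.491
vertex -1.266 0.811 -0.257
vertex -1.903 0.147 0.966
endloop
endfacet
facet normal 0.904 -0.294 0.311
outer loop
vertex -0.836 -0.2 1.332
vertex -0.097 1.333 0.634
vertex -0.734 0.669 1.857
endloop
endfacet
facet normal -0.101 -0.852 -0.515
outer loop
vertex -0.2 0.464 0.109
vertex -0.836 -0.2 1.332
vertex -1.266 0.811 -0.257
endloop
endfacet
facet normal 0.904 -0.295 0.310
outer loop
vertex -0.2 0.464 0.109
vertex -0.097 1.333 0.634
vertex -0.836 -0.2 1.332
endloop
endfacet
facet normal 0.100 0.851 0.515
outer loop
vertex -0.734 0.669 1.857
vertex -0.097 1.333 0.634
vertex -1.8 1.016 1.491
endloop
endfacet
facet normal -0.904 0.294 -0.311
outer loop
vertex -1.164 1.68 0.268
vertex -1.266 0.811 -0.257
vertex -1.8 1.016 1.491
endloop
endfacet
facet normal 0.100 0.852 0.515
outer loop
vertex -1.8 1.016 1.491
vertex -0.097 1.333 0.634
vertex -1.164 1.68 0.268
endloop
endfacet
facet normal 0.416 0.434 -0.799
outer loop
vertex -1.164 1.68 0.268
vertex -0.2 0.464 0.109
vertex -1.266 0.811 -0.257
endloop
endfacet
facet normal 0.415 0.434 -0.800
outer loop
vertex -0.097 1.333 0.634
vertex -0.2 0.464 0.109
vertex -1.164 1.68 0.268
endloop
endfacet
facet normal 0.022 -0.575 -0.818
outer loop
vertex 1.738 0.986 -0.334
vertex 1.299 1.326 -0.585
vertex 1.904 1.399 -0.62
endloop
endfacet
facet normal 0.899 -0.061 0.434
outer loop
vertex 1.738 0.986 -0.334
vertex 1.904 1.399 -0.62
vertex 1.261 2.334 0.845
endloop
endfacet
facet normal 0.022 -0.575 -0.818
outer loop
vertex 1.904 1.399 -0.62
vertex 1.299 1.326 -0.585
vertex 1.614 1.758 -0.88
endloop
endfacet
facet normal 0.792 0.609 -0.042
outer loop
vertex 1.904 1.399 -0.62
vertex 1.614 1.758 -0.88
vertex 1.261 2.334 0.845
endloop
endfacet
facet normal 0.022 -0.575 -0.818
outer loop
vertex 1.614 1.758 -0.88
vertex 1.299 1.326 -0.585
vertex 1.087 1.792 -0.918
endloop
endfacet
facet normal 0.083 0.950 -0.300
outer loop
vertex 1.614 1.758 -0.88
vertex 1.087 1.792 -0.918
vertex 1.261 2.334 0.845
endloop
endfacet
facet normal 0.023 -0.574 -0.818
outer loop
vertex 1.087 1.792 -0.918
vertex 1.299 1.326 -0.585
vertex 0.72 1.475 -0.706
endloop
endfacet
facet normal -0.694 0.705 -0.148
outer loop
vertex 1.087 1.792 -0.918
vertex 0.72 1.475 -0.706
vertex 1.261 2.334 0.845
endloop
endfacet
facet normal 0.022 -0.577 -0.817
outer loop
vertex 0.72 1.475 -0.706
vertex 1.299 1.326 -0.585
vertex 0.789 1.047 -0.402
endloop
endfacet
facet normal -0.952 0.059 0.299
outer loop
vertex 0.72 1.475 -0.706
vertex 0.789 1.047 -0.402
vertex 1.261 2.334 0.845
endloop
endfacet
facet normal 0.021 -0.575 -0.818
outer loop
vertex 0.789 1.047 -0.402
vertex 1.299 1.326 -0.585
vertex 1.242 0.829 -0.237
endloop
endfacet
facet normal -0.499 -0.502 0.707
outer loop
vertex 0.789 1.047 -0.402
vertex 1.242 0.829 -0.237
vertex 1.261 2.334 0.845
endloop
endfacet
facet normal 0.022 -0.575 -0.818
outer loop
vertex 1.242 0.829 -0.237
vertex 1.299 1.326 -0.585
vertex 1.738 0.986 -0.334
endloop
endfacet
facet normal 0.325 -0.555 0.766
outer loop
vertex 1.242 0.829 -0.237
vertex 1.738 0.986 -0.334
vertex 1.261 2.334 0.845
endloop
endfacet

endsolid


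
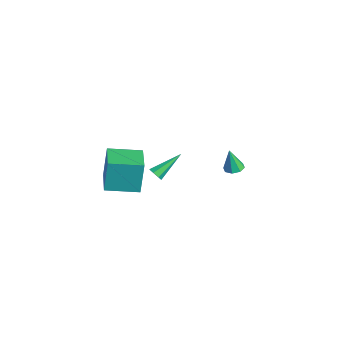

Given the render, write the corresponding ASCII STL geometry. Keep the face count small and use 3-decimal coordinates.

solid 
facet normal -0.947 0.284 -0.149
outer loop
vertex -1.816 -4.309 1.323
vertex -1.193 -2.36 1.077
vertex -1.59 -4.644 -0.758
endloop
endfacet
facet normal -0.302 -0.946 0.119
outer loop
vertex 0.333 -5.22 -0.457
vertex -1.816 -4.309 1.323
vertex -1.59 -4.644 -0.758
endloop
endfacet
facet normal -0.947 0.284 -0.148
outer loop
vertex -1.59 -4.644 -0.758
vertex -1.193 -2.36 1.077
vertex -0.968 -2.695 -1.004
endloop
endfacet
facet normal 0.106 -0.158 -0.982
outer loop
vertex -0.968 -2.695 -1.004
vertex 0.333 -5.22 -0.457
vertex -1.59 -4.644 -0.758
endloop
endfacet
facet normal -0.106 0.158 0.982
outer loop
vertex -1.816 -4.309 1.323
vertex 0.73 -2.936 1.378
vertex -1.193 -2.36 1.077
endloop
endfacet
facet normal -0.302 -0.946 0.120
outer loop
vertex 0.108 -4.885 1.624
vertex -1.816 -4.309 1.323
vertex 0.333 -5.22 -0.457
endloop
endfacet
facet normal -0.106 0.158 0.982
outer loop
vertex 0.108 -4.885 1.624
vertex 0.73 -2.936 1.378
vertex -1.816 -4.309 1.323
endloop
endfacet
facet normal 0.302 0.946 -0.120
outer loop
vertex -1.193 -2.36 1.077
vertex 0.73 -2.936 1.378
vertex -0.968 -2.695 -1.004
endloop
endfacet
facet normal 0.106 -0.158 -0.982
outer loop
vertex 0.956 -3.271 -0.703
vertex 0.333 -5.22 -0.457
vertex -0.968 -2.695 -1.004
endloop
endfacet
facet normal 0.302 0.946 -0.119
outer loop
vertex -0.968 -2.695 -1.004
vertex 0.73 -2.936 1.378
vertex 0.956 -3.271 -0.703
endloop
endfacet
facet normal 0.947 -0.284 0.148
outer loop
vertex 0.956 -3.271 -0.703
vertex 0.108 -4.885 1.624
vertex 0.333 -5.22 -0.457
endloop
endfacet
facet normal 0.947 -0.284 0.149
outer loop
vertex 0.73 -2.936 1.378
vertex 0.108 -4.885 1.624
vertex 0.956 -3.271 -0.703
endloop
endfacet
facet normal 0.102 0.169 -0.980
outer loop
vertex -1.97 4.005 -3.269
vertex -2.609 3.863 -3.36
vertex -2.267 4.412 -3.23
endloop
endfacet
facet normal 0.713 0.471 0.520
outer loop
vertex -1.97 4.005 -3.269
vertex -2.267 4.412 -3.23
vertex -2.771 3.597 -1.8
endloop
endfacet
facet normal 0.104 0.167 -0.980
outer loop
vertex -2.267 4.412 -3.23
vertex -2.609 3.863 -3.36
vertex -2.763 4.498 -3.268
endloop
endfacet
facet normal 0.107 0.847 0.521
outer loop
vertex -2.267 4.412 -3.23
vertex -2.763 4.498 -3.268
vertex -2.771 3.597 -1.8
endloop
endfacet
facet normal 0.102 0.167 -0.981
outer loop
vertex -2.763 4.498 -3.268
vertex -2.609 3.863 -3.36
vertex -3.169 4.211 -3.359
endloop
endfacet
facet normal -0.584 0.693 0.422
outer loop
vertex -2.763 4.498 -3.268
vertex -3.169 4.211 -3.359
vertex -2.771 3.597 -1.8
endloop
endfacet
facet normal 0.101 0.166 -0.981
outer loop
vertex -3.169 4.211 -3.359
vertex -2.609 3.863 -3.36
vertex -3.247 3.721 -3.45
endloop
endfacet
facet normal -0.954 0.099 0.283
outer loop
vertex -3.169 4.211 -3.359
vertex -3.247 3.721 -3.45
vertex -2.771 3.597 -1.8
endloop
endfacet
facet normal 0.101 0.167 -0.981
outer loop
vertex -3.247 3.721 -3.45
vertex -2.609 3.863 -3.36
vertex -2.951 3.313 -3.489
endloop
endfacet
facet normal -0.787 -0.589 0.183
outer loop
vertex -3.247 3.721 -3.45
vertex -2.951 3.313 -3.489
vertex -2.771 3.597 -1.8
endloop
endfacet
facet normal 0.103 0.166 -0.981
outer loop
vertex -2.951 3.313 -3.489
vertex -2.609 3.863 -3.36
vertex -2.454 3.228 -3.451
endloop
endfacet
facet normal -0.179 -0.967 0.182
outer loop
vertex -2.951 3.313 -3.489
vertex -2.454 3.228 -3.451
vertex -2.771 3.597 -1.8
endloop
endfacet
facet normal 0.103 0.166 -0.981
outer loop
vertex -2.454 3.228 -3.451
vertex -2.609 3.863 -3.36
vertex -2.048 3.514 -3.36
endloop
endfacet
facet normal 0.510 -0.813 0.280
outer loop
vertex -2.454 3.228 -3.451
vertex -2.048 3.514 -3.36
vertex -2.771 3.597 -1.8
endloop
endfacet
facet normal 0.103 0.165 -0.981
outer loop
vertex -2.048 3.514 -3.36
vertex -2.609 3.863 -3.36
vertex -1.97 4.005 -3.269
endloop
endfacet
facet normal 0.881 -0.218 0.420
outer loop
vertex -2.048 3.514 -3.36
vertex -1.97 4.005 -3.269
vertex -2.771 3.597 -1.8
endloop
endfacet
facet normal 0.178 -0.834 -0.522
outer loop
vertex 0.456 -2.001 -0.142
vertex -0.039 -2.032 -0.261
vertex 0.335 -1.794 -0.514
endloop
endfacet
facet normal 0.883 0.468 -0.027
outer loop
vertex 0.456 -2.001 -0.142
vertex 0.335 -1.794 -0.514
vertex -0.401 -0.328 0.801
endloop
endfacet
facet normal 0.179 -0.835 -0.521
outer loop
vertex 0.335 -1.794 -0.514
vertex -0.039 -2.032 -0.261
vertex -0.068 -1.767 -0.696
endloop
endfacet
facet normal 0.326 0.717 -0.616
outer loop
vertex 0.335 -1.794 -0.514
vertex -0.068 -1.767 -0.696
vertex -0.401 -0.328 0.801
endloop
endfacet
facet normal 0.178 -0.835 -0.521
outer loop
vertex -0.068 -1.767 -0.696
vertex -0.039 -2.032 -0.261
vertex -0.449 -1.939 -0.55
endloop
endfacet
facet normal -0.505 0.563 -0.654
outer loop
vertex -0.068 -1.767 -0.696
vertex -0.449 -1.939 -0.55
vertex -0.401 -0.328 0.801
endloop
endfacet
facet normal 0.177 -0.835 -0.520
outer loop
vertex -0.449 -1.939 -0.55
vertex -0.039 -2.032 -0.261
vertex -0.521 -2.181 -0.186
endloop
endfacet
facet normal -0.986 0.124 -0.113
outer loop
vertex -0.449 -1.939 -0.55
vertex -0.521 -2.181 -0.186
vertex -0.401 -0.328 0.801
endloop
endfacet
facet normal 0.177 -0.835 -0.521
outer loop
vertex -0.521 -2.181 -0.186
vertex -0.039 -2.032 -0.261
vertex -0.23 -2.311 0.121
endloop
endfacet
facet normal -0.753 -0.271 0.599
outer loop
vertex -0.521 -2.181 -0.186
vertex -0.23 -2.311 0.121
vertex -0.401 -0.328 0.801
endloop
endfacet
facet normal 0.179 -0.835 -0.520
outer loop
vertex -0.23 -2.311 0.121
vertex -0.039 -2.032 -0.261
vertex 0.205 -2.23 0.141
endloop
endfacet
facet normal 0.017 -0.323 0.946
outer loop
vertex -0.23 -2.311 0.121
vertex 0.205 -2.23 0.141
vertex -0.401 -0.328 0.801
endloop
endfacet
facet normal 0.177 -0.836 -0.519
outer loop
vertex 0.205 -2.23 0.141
vertex -0.039 -2.032 -0.261
vertex 0.456 -2.001 -0.142
endloop
endfacet
facet normal 0.746 0.006 0.666
outer loop
vertex 0.205 -2.23 0.141
vertex 0.456 -2.001 -0.142
vertex -0.401 -0.328 0.801
endloop
endfacet

endsolid


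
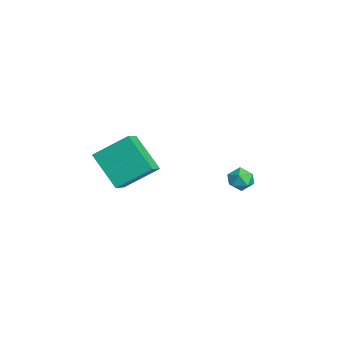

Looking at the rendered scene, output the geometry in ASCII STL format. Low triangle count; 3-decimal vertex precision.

solid 
facet normal -0.649 -0.395 0.650
outer loop
vertex 0.11 -3.967 2.645
vertex 0.31 -2.352 3.825
vertex -0.712 -3.48 2.12
endloop
endfacet
facet normal -0.101 -0.803 -0.587
outer loop
vertex 0.69 -2.628 0.715
vertex 0.11 -3.967 2.645
vertex -0.712 -3.48 2.12
endloop
endfacet
facet normal -0.649 -0.395 0.650
outer loop
vertex -0.712 -3.48 2.12
vertex 0.31 -2.352 3.825
vertex -0.512 -1.866 3.299
endloop
endfacet
facet normal -0.754 0.446 -0.482
outer loop
vertex -0.512 -1.866 3.299
vertex 0.69 -2.628 0.715
vertex -0.712 -3.48 2.12
endloop
endfacet
facet normal 0.754 -0.446 0.482
outer loop
vertex 0.11 -3.967 2.645
vertex 1.712 -1.5 2.42
vertex 0.31 -2.352 3.825
endloop
endfacet
facet normal -0.099 -0.803 -0.587
outer loop
vertex 1.512 -3.114 1.241
vertex 0.11 -3.967 2.645
vertex 0.69 -2.628 0.715
endloop
endfacet
facet normal 0.754 -0.446 0.482
outer loop
vertex 1.512 -3.114 1.241
vertex 1.712 -1.5 2.42
vertex 0.11 -3.967 2.645
endloop
endfacet
facet normal 0.100 0.804 0.587
outer loop
vertex 0.31 -2.352 3.825
vertex 1.712 -1.5 2.42
vertex -0.512 -1.866 3.299
endloop
endfacet
facet normal -0.754 0.446 -0.482
outer loop
vertex 0.89 -1.013 1.895
vertex 0.69 -2.628 0.715
vertex -0.512 -1.866 3.299
endloop
endfacet
facet normal 0.100 0.803 0.588
outer loop
vertex -0.512 -1.866 3.299
vertex 1.712 -1.5 2.42
vertex 0.89 -1.013 1.895
endloop
endfacet
facet normal 0.649 0.395 -0.650
outer loop
vertex 0.89 -1.013 1.895
vertex 1.512 -3.114 1.241
vertex 0.69 -2.628 0.715
endloop
endfacet
facet normal 0.649 0.395 -0.650
outer loop
vertex 1.712 -1.5 2.42
vertex 1.512 -3.114 1.241
vertex 0.89 -1.013 1.895
endloop
endfacet
facet normal -0.851 0.200 0.486
outer loop
vertex -1.086 3.543 -0.067
vertex -1.292 2.851 -0.143
vertex -0.911 3.055 0.44
endloop
endfacet
facet normal -0.323 0.624 0.712
outer loop
vertex -1.086 3.543 -0.067
vertex -0.911 3.055 0.44
vertex -0.424 3.549 0.228
endloop
endfacet
facet normal -0.075 0.986 0.148
outer loop
vertex -1.086 3.543 -0.067
vertex -0.424 3.549 0.228
vertex -0.504 3.65 -0.486
endloop
endfacet
facet normal -0.450 0.785 -0.425
outer loop
vertex -1.086 3.543 -0.067
vertex -0.504 3.65 -0.486
vertex -1.04 3.219 -0.715
endloop
endfacet
facet normal -0.929 0.300 -0.216
outer loop
vertex -1.086 3.543 -0.067
vertex -1.04 3.219 -0.715
vertex -1.292 2.851 -0.143
endloop
endfacet
facet normal 0.204 0.209 0.956
outer loop
vertex -0.424 3.549 0.228
vertex -0.911 3.055 0.44
vertex -0.22 2.861 0.335
endloop
endfacet
facet normal -0.650 -0.477 0.592
outer loop
vertex -0.911 3.055 0.44
vertex -1.292 2.851 -0.143
vertex -0.756 2.43 0.106
endloop
endfacet
facet normal -0.777 -0.315 -0.545
outer loop
vertex -1.292 2.851 -0.143
vertex -1.04 3.219 -0.715
vertex -0.836 2.531 -0.608
endloop
endfacet
facet normal -0.002 0.471 -0.882
outer loop
vertex -1.04 3.219 -0.715
vertex -0.504 3.65 -0.486
vertex -0.349 3.025 -0.82
endloop
endfacet
facet normal 0.604 0.796 0.045
outer loop
vertex -0.504 3.65 -0.486
vertex -0.424 3.549 0.228
vertex 0.032 3.229 -0.237
endloop
endfacet
facet normal 0.450 -0.785 0.425
outer loop
vertex -0.174 2.537 -0.313
vertex -0.22 2.861 0.335
vertex -0.756 2.43 0.106
endloop
endfacet
facet normal 0.075 -0.986 -0.148
outer loop
vertex -0.174 2.537 -0.313
vertex -0.756 2.43 0.106
vertex -0.836 2.531 -0.608
endloop
endfacet
facet normal 0.323 -0.624 -0.712
outer loop
vertex -0.174 2.537 -0.313
vertex -0.836 2.531 -0.608
vertex -0.349 3.025 -0.82
endloop
endfacet
facet normal 0.851 -0.200 -0.486
outer loop
vertex -0.174 2.537 -0.313
vertex -0.349 3.025 -0.82
vertex 0.032 3.229 -0.237
endloop
endfacet
facet normal 0.929 -0.300 0.216
outer loop
vertex -0.174 2.537 -0.313
vertex 0.032 3.229 -0.237
vertex -0.22 2.861 0.335
endloop
endfacet
facet normal 0.002 -0.471 0.882
outer loop
vertex -0.756 2.43 0.106
vertex -0.22 2.861 0.335
vertex -0.911 3.055 0.44
endloop
endfacet
facet normal -0.604 -0.796 -0.045
outer loop
vertex -0.836 2.531 -0.608
vertex -0.756 2.43 0.106
vertex -1.292 2.851 -0.143
endloop
endfacet
facet normal -0.204 -0.209 -0.956
outer loop
vertex -0.349 3.025 -0.82
vertex -0.836 2.531 -0.608
vertex -1.04 3.219 -0.715
endloop
endfacet
facet normal 0.650 0.477 -0.592
outer loop
vertex 0.032 3.229 -0.237
vertex -0.349 3.025 -0.82
vertex -0.504 3.65 -0.486
endloop
endfacet
facet normal 0.777 0.315 0.545
outer loop
vertex -0.22 2.861 0.335
vertex 0.032 3.229 -0.237
vertex -0.424 3.549 0.228
endloop
endfacet

endsolid


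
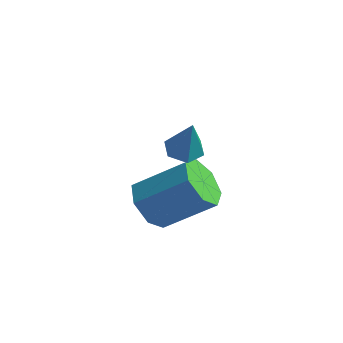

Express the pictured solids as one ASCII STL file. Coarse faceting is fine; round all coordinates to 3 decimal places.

solid 
facet normal -0.616 -0.525 -0.587
outer loop
vertex -1.848 -1.161 -0.711
vertex -2.567 -1.072 -0.036
vertex -2.355 -0.472 -0.795
endloop
endfacet
facet normal 0.522 0.286 -0.804
outer loop
vertex -1.848 -1.161 -0.711
vertex -2.355 -0.472 -0.795
vertex -0.554 -0.057 0.521
endloop
endfacet
facet normal 0.521 0.287 -0.804
outer loop
vertex -0.554 -0.057 0.521
vertex -2.355 -0.472 -0.795
vertex -1.062 0.631 0.437
endloop
endfacet
facet normal 0.616 0.526 0.586
outer loop
vertex -0.554 -0.057 0.521
vertex -1.062 0.631 0.437
vertex -1.273 0.032 1.196
endloop
endfacet
facet normal -0.615 -0.526 -0.588
outer loop
vertex -2.355 -0.472 -0.795
vertex -2.567 -1.072 -0.036
vertex -3.022 -0.236 -0.308
endloop
endfacet
facet normal -0.137 0.805 -0.577
outer loop
vertex -2.355 -0.472 -0.795
vertex -3.022 -0.236 -0.308
vertex -1.062 0.631 0.437
endloop
endfacet
facet normal -0.137 0.805 -0.577
outer loop
vertex -1.062 0.631 0.437
vertex -3.022 -0.236 -0.308
vertex -1.728 0.868 0.925
endloop
endfacet
facet normal 0.617 0.526 0.586
outer loop
vertex -1.062 0.631 0.437
vertex -1.728 0.868 0.925
vertex -1.273 0.032 1.196
endloop
endfacet
facet normal -0.616 -0.526 -0.586
outer loop
vertex -3.022 -0.236 -0.308
vertex -2.567 -1.072 -0.036
vertex -3.346 -0.628 0.384
endloop
endfacet
facet normal -0.691 0.718 0.083
outer loop
vertex -3.022 -0.236 -0.308
vertex -3.346 -0.628 0.384
vertex -1.728 0.868 0.925
endloop
endfacet
facet normal -0.691 0.718 0.084
outer loop
vertex -1.728 0.868 0.925
vertex -3.346 -0.628 0.384
vertex -2.052 0.475 1.617
endloop
endfacet
facet normal 0.616 0.525 0.587
outer loop
vertex -1.728 0.868 0.925
vertex -2.052 0.475 1.617
vertex -1.273 0.032 1.196
endloop
endfacet
facet normal -0.616 -0.526 -0.587
outer loop
vertex -3.346 -0.628 0.384
vertex -2.567 -1.072 -0.036
vertex -3.083 -1.355 0.759
endloop
endfacet
facet normal -0.726 0.089 0.682
outer loop
vertex -3.346 -0.628 0.384
vertex -3.083 -1.355 0.759
vertex -2.052 0.475 1.617
endloop
endfacet
facet normal -0.726 0.090 0.681
outer loop
vertex -2.052 0.475 1.617
vertex -3.083 -1.355 0.759
vertex -1.79 -0.251 1.992
endloop
endfacet
facet normal 0.616 0.525 0.587
outer loop
vertex -2.052 0.475 1.617
vertex -1.79 -0.251 1.992
vertex -1.273 0.032 1.196
endloop
endfacet
facet normal -0.616 -0.526 -0.587
outer loop
vertex -3.083 -1.355 0.759
vertex -2.567 -1.072 -0.036
vertex -2.432 -1.869 0.536
endloop
endfacet
facet normal -0.215 -0.605 0.767
outer loop
vertex -3.083 -1.355 0.759
vertex -2.432 -1.869 0.536
vertex -1.79 -0.251 1.992
endloop
endfacet
facet normal -0.214 -0.605 0.767
outer loop
vertex -1.79 -0.251 1.992
vertex -2.432 -1.869 0.536
vertex -1.138 -0.765 1.768
endloop
endfacet
facet normal 0.616 0.526 0.587
outer loop
vertex -1.79 -0.251 1.992
vertex -1.138 -0.765 1.768
vertex -1.273 0.032 1.196
endloop
endfacet
facet normal -0.616 -0.526 -0.587
outer loop
vertex -2.432 -1.869 0.536
vertex -2.567 -1.072 -0.036
vertex -1.882 -1.782 -0.119
endloop
endfacet
facet normal 0.460 -0.845 0.274
outer loop
vertex -2.432 -1.869 0.536
vertex -1.882 -1.782 -0.119
vertex -1.138 -0.765 1.768
endloop
endfacet
facet normal 0.460 -0.845 0.274
outer loop
vertex -1.138 -0.765 1.768
vertex -1.882 -1.782 -0.119
vertex -0.589 -0.678 1.114
endloop
endfacet
facet normal 0.616 0.526 0.587
outer loop
vertex -1.138 -0.765 1.768
vertex -0.589 -0.678 1.114
vertex -1.273 0.032 1.196
endloop
endfacet
facet normal -0.616 -0.526 -0.587
outer loop
vertex -1.882 -1.782 -0.119
vertex -2.567 -1.072 -0.036
vertex -1.848 -1.161 -0.711
endloop
endfacet
facet normal 0.787 -0.448 -0.424
outer loop
vertex -1.882 -1.782 -0.119
vertex -1.848 -1.161 -0.711
vertex -0.589 -0.678 1.114
endloop
endfacet
facet normal 0.787 -0.449 -0.424
outer loop
vertex -0.589 -0.678 1.114
vertex -1.848 -1.161 -0.711
vertex -0.554 -0.057 0.521
endloop
endfacet
facet normal 0.616 0.526 0.587
outer loop
vertex -0.589 -0.678 1.114
vertex -0.554 -0.057 0.521
vertex -1.273 0.032 1.196
endloop
endfacet
facet normal -0.336 0.090 -0.938
outer loop
vertex -0.959 -0.964 2.804
vertex -1.473 -0.613 3.022
vertex -0.914 -0.308 2.851
endloop
endfacet
facet normal 0.997 -0.069 0.014
outer loop
vertex -0.959 -0.964 2.804
vertex -0.914 -0.308 2.851
vertex -0.967 -0.747 4.438
endloop
endfacet
facet normal -0.335 0.089 -0.938
outer loop
vertex -0.914 -0.308 2.851
vertex -1.473 -0.613 3.022
vertex -1.428 0.044 3.068
endloop
endfacet
facet normal 0.614 0.755 0.229
outer loop
vertex -0.914 -0.308 2.851
vertex -1.428 0.044 3.068
vertex -0.967 -0.747 4.438
endloop
endfacet
facet normal -0.336 0.089 -0.938
outer loop
vertex -1.428 0.044 3.068
vertex -1.473 -0.613 3.022
vertex -1.988 -0.261 3.24
endloop
endfacet
facet normal -0.264 0.794 0.547
outer loop
vertex -1.428 0.044 3.068
vertex -1.988 -0.261 3.24
vertex -0.967 -0.747 4.438
endloop
endfacet
facet normal -0.335 0.090 -0.938
outer loop
vertex -1.988 -0.261 3.24
vertex -1.473 -0.613 3.022
vertex -2.033 -0.917 3.193
endloop
endfacet
facet normal -0.760 0.006 0.650
outer loop
vertex -1.988 -0.261 3.24
vertex -2.033 -0.917 3.193
vertex -0.967 -0.747 4.438
endloop
endfacet
facet normal -0.335 0.089 -0.938
outer loop
vertex -2.033 -0.917 3.193
vertex -1.473 -0.613 3.022
vertex -1.519 -1.269 2.976
endloop
endfacet
facet normal -0.377 -0.818 0.434
outer loop
vertex -2.033 -0.917 3.193
vertex -1.519 -1.269 2.976
vertex -0.967 -0.747 4.438
endloop
endfacet
facet normal -0.337 0.089 -0.937
outer loop
vertex -1.519 -1.269 2.976
vertex -1.473 -0.613 3.022
vertex -0.959 -0.964 2.804
endloop
endfacet
facet normal 0.502 -0.857 0.116
outer loop
vertex -1.519 -1.269 2.976
vertex -0.959 -0.964 2.804
vertex -0.967 -0.747 4.438
endloop
endfacet

endsolid


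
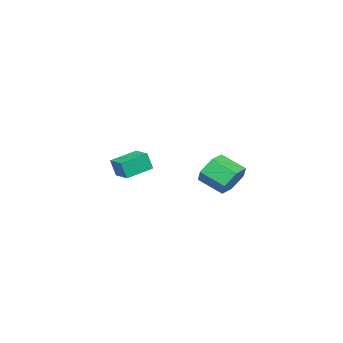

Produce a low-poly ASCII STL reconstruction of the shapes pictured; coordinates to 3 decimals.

solid 
facet normal -0.554 -0.820 -0.145
outer loop
vertex -1.191 -4.872 -2.704
vertex -2.494 -4.056 -2.34
vertex -1.312 -4.61 -3.724
endloop
endfacet
facet normal 0.825 -0.517 -0.231
outer loop
vertex -0.686 -3.684 -3.56
vertex -1.191 -4.872 -2.704
vertex -1.312 -4.61 -3.724
endloop
endfacet
facet normal -0.553 -0.820 -0.144
outer loop
vertex -1.312 -4.61 -3.724
vertex -2.494 -4.056 -2.34
vertex -2.615 -3.795 -3.36
endloop
endfacet
facet normal -0.114 0.247 -0.962
outer loop
vertex -2.615 -3.795 -3.36
vertex -0.686 -3.684 -3.56
vertex -1.312 -4.61 -3.724
endloop
endfacet
facet normal 0.114 -0.247 0.962
outer loop
vertex -1.191 -4.872 -2.704
vertex -1.868 -3.13 -2.176
vertex -2.494 -4.056 -2.34
endloop
endfacet
facet normal 0.825 -0.516 -0.230
outer loop
vertex -0.565 -3.945 -2.54
vertex -1.191 -4.872 -2.704
vertex -0.686 -3.684 -3.56
endloop
endfacet
facet normal 0.114 -0.247 0.962
outer loop
vertex -0.565 -3.945 -2.54
vertex -1.868 -3.13 -2.176
vertex -1.191 -4.872 -2.704
endloop
endfacet
facet normal -0.825 0.517 0.230
outer loop
vertex -2.494 -4.056 -2.34
vertex -1.868 -3.13 -2.176
vertex -2.615 -3.795 -3.36
endloop
endfacet
facet normal -0.114 0.247 -0.962
outer loop
vertex -1.989 -2.868 -3.196
vertex -0.686 -3.684 -3.56
vertex -2.615 -3.795 -3.36
endloop
endfacet
facet normal -0.825 0.516 0.230
outer loop
vertex -2.615 -3.795 -3.36
vertex -1.868 -3.13 -2.176
vertex -1.989 -2.868 -3.196
endloop
endfacet
facet normal 0.554 0.820 0.144
outer loop
vertex -1.989 -2.868 -3.196
vertex -0.565 -3.945 -2.54
vertex -0.686 -3.684 -3.56
endloop
endfacet
facet normal 0.553 0.820 0.145
outer loop
vertex -1.868 -3.13 -2.176
vertex -0.565 -3.945 -2.54
vertex -1.989 -2.868 -3.196
endloop
endfacet
facet normal 0.072 0.889 -0.453
outer loop
vertex 1.667 3.226 -1.27
vertex 1.162 2.893 -2.003
vertex 0.72 3.303 -1.269
endloop
endfacet
facet normal 0.038 0.452 0.891
outer loop
vertex 1.667 3.226 -1.27
vertex 0.72 3.303 -1.269
vertex 1.562 1.92 -0.604
endloop
endfacet
facet normal 0.038 0.452 0.891
outer loop
vertex 1.562 1.92 -0.604
vertex 0.72 3.303 -1.269
vertex 0.615 1.997 -0.603
endloop
endfacet
facet normal -0.072 -0.889 0.453
outer loop
vertex 1.562 1.92 -0.604
vertex 0.615 1.997 -0.603
vertex 1.058 1.587 -1.337
endloop
endfacet
facet normal 0.072 0.889 -0.453
outer loop
vertex 0.72 3.303 -1.269
vertex 1.162 2.893 -2.003
vertex 0.216 2.97 -2.002
endloop
endfacet
facet normal -0.845 0.296 0.446
outer loop
vertex 0.72 3.303 -1.269
vertex 0.216 2.97 -2.002
vertex 0.615 1.997 -0.603
endloop
endfacet
facet normal -0.845 0.296 0.446
outer loop
vertex 0.615 1.997 -0.603
vertex 0.216 2.97 -2.002
vertex 0.111 1.664 -1.336
endloop
endfacet
facet normal -0.072 -0.889 0.453
outer loop
vertex 0.615 1.997 -0.603
vertex 0.111 1.664 -1.336
vertex 1.058 1.587 -1.337
endloop
endfacet
facet normal 0.072 0.889 -0.453
outer loop
vertex 0.216 2.97 -2.002
vertex 1.162 2.893 -2.003
vertex 0.658 2.56 -2.736
endloop
endfacet
facet normal -0.882 -0.156 -0.444
outer loop
vertex 0.216 2.97 -2.002
vertex 0.658 2.56 -2.736
vertex 0.111 1.664 -1.336
endloop
endfacet
facet normal -0.882 -0.156 -0.444
outer loop
vertex 0.111 1.664 -1.336
vertex 0.658 2.56 -2.736
vertex 0.553 1.254 -2.07
endloop
endfacet
facet normal -0.072 -0.889 0.453
outer loop
vertex 0.111 1.664 -1.336
vertex 0.553 1.254 -2.07
vertex 1.058 1.587 -1.337
endloop
endfacet
facet normal 0.072 0.889 -0.453
outer loop
vertex 0.658 2.56 -2.736
vertex 1.162 2.893 -2.003
vertex 1.605 2.483 -2.737
endloop
endfacet
facet normal -0.038 -0.452 -0.891
outer loop
vertex 0.658 2.56 -2.736
vertex 1.605 2.483 -2.737
vertex 0.553 1.254 -2.07
endloop
endfacet
facet normal -0.038 -0.452 -0.891
outer loop
vertex 0.553 1.254 -2.07
vertex 1.605 2.483 -2.737
vertex 1.5 1.177 -2.071
endloop
endfacet
facet normal -0.072 -0.889 0.453
outer loop
vertex 0.553 1.254 -2.07
vertex 1.5 1.177 -2.071
vertex 1.058 1.587 -1.337
endloop
endfacet
facet normal 0.072 0.889 -0.453
outer loop
vertex 1.605 2.483 -2.737
vertex 1.162 2.893 -2.003
vertex 2.109 2.816 -2.004
endloop
endfacet
facet normal 0.845 -0.296 -0.446
outer loop
vertex 1.605 2.483 -2.737
vertex 2.109 2.816 -2.004
vertex 1.5 1.177 -2.071
endloop
endfacet
facet normal 0.845 -0.296 -0.446
outer loop
vertex 1.5 1.177 -2.071
vertex 2.109 2.816 -2.004
vertex 2.004 1.51 -1.338
endloop
endfacet
facet normal -0.072 -0.889 0.453
outer loop
vertex 1.5 1.177 -2.071
vertex 2.004 1.51 -1.338
vertex 1.058 1.587 -1.337
endloop
endfacet
facet normal 0.072 0.889 -0.453
outer loop
vertex 2.109 2.816 -2.004
vertex 1.162 2.893 -2.003
vertex 1.667 3.226 -1.27
endloop
endfacet
facet normal 0.882 0.156 0.444
outer loop
vertex 2.109 2.816 -2.004
vertex 1.667 3.226 -1.27
vertex 2.004 1.51 -1.338
endloop
endfacet
facet normal 0.882 0.156 0.444
outer loop
vertex 2.004 1.51 -1.338
vertex 1.667 3.226 -1.27
vertex 1.562 1.92 -0.604
endloop
endfacet
facet normal -0.072 -0.889 0.453
outer loop
vertex 2.004 1.51 -1.338
vertex 1.562 1.92 -0.604
vertex 1.058 1.587 -1.337
endloop
endfacet

endsolid


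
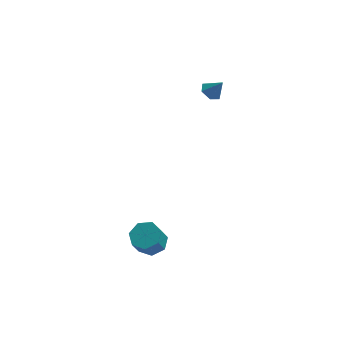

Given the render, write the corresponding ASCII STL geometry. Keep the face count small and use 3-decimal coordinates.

solid 
facet normal 0.216 0.447 -0.868
outer loop
vertex -1.358 -3.5 -4.14
vertex -2.07 -2.99 -4.055
vertex -1.25 -2.839 -3.773
endloop
endfacet
facet normal 0.966 -0.226 0.123
outer loop
vertex -1.358 -3.5 -4.14
vertex -1.25 -2.839 -3.773
vertex -1.638 -4.08 -3.011
endloop
endfacet
facet normal 0.966 -0.226 0.123
outer loop
vertex -1.638 -4.08 -3.011
vertex -1.25 -2.839 -3.773
vertex -1.53 -3.419 -2.644
endloop
endfacet
facet normal -0.215 -0.447 0.868
outer loop
vertex -1.638 -4.08 -3.011
vertex -1.53 -3.419 -2.644
vertex -2.35 -3.57 -2.925
endloop
endfacet
facet normal 0.217 0.446 -0.868
outer loop
vertex -1.25 -2.839 -3.773
vertex -2.07 -2.99 -4.055
vertex -1.759 -2.292 -3.619
endloop
endfacet
facet normal 0.713 0.536 0.452
outer loop
vertex -1.25 -2.839 -3.773
vertex -1.759 -2.292 -3.619
vertex -1.53 -3.419 -2.644
endloop
endfacet
facet normal 0.713 0.536 0.452
outer loop
vertex -1.53 -3.419 -2.644
vertex -1.759 -2.292 -3.619
vertex -2.039 -2.871 -2.49
endloop
endfacet
facet normal -0.216 -0.445 0.869
outer loop
vertex -1.53 -3.419 -2.644
vertex -2.039 -2.871 -2.49
vertex -2.35 -3.57 -2.925
endloop
endfacet
facet normal 0.215 0.446 -0.868
outer loop
vertex -1.759 -2.292 -3.619
vertex -2.07 -2.99 -4.055
vertex -2.502 -2.27 -3.792
endloop
endfacet
facet normal -0.076 0.895 0.440
outer loop
vertex -1.759 -2.292 -3.619
vertex -2.502 -2.27 -3.792
vertex -2.039 -2.871 -2.49
endloop
endfacet
facet normal -0.077 0.895 0.440
outer loop
vertex -2.039 -2.871 -2.49
vertex -2.502 -2.27 -3.792
vertex -2.783 -2.85 -2.663
endloop
endfacet
facet normal -0.215 -0.445 0.869
outer loop
vertex -2.039 -2.871 -2.49
vertex -2.783 -2.85 -2.663
vertex -2.35 -3.57 -2.925
endloop
endfacet
facet normal 0.215 0.446 -0.869
outer loop
vertex -2.502 -2.27 -3.792
vertex -2.07 -2.99 -4.055
vertex -2.92 -2.791 -4.163
endloop
endfacet
facet normal -0.809 0.580 0.097
outer loop
vertex -2.502 -2.27 -3.792
vertex -2.92 -2.791 -4.163
vertex -2.783 -2.85 -2.663
endloop
endfacet
facet normal -0.809 0.580 0.097
outer loop
vertex -2.783 -2.85 -2.663
vertex -2.92 -2.791 -4.163
vertex -3.2 -3.37 -3.034
endloop
endfacet
facet normal -0.216 -0.446 0.868
outer loop
vertex -2.783 -2.85 -2.663
vertex -3.2 -3.37 -3.034
vertex -2.35 -3.57 -2.925
endloop
endfacet
facet normal 0.215 0.447 -0.868
outer loop
vertex -2.92 -2.791 -4.163
vertex -2.07 -2.99 -4.055
vertex -2.697 -3.461 -4.453
endloop
endfacet
facet normal -0.932 -0.172 -0.319
outer loop
vertex -2.92 -2.791 -4.163
vertex -2.697 -3.461 -4.453
vertex -3.2 -3.37 -3.034
endloop
endfacet
facet normal -0.932 -0.171 -0.319
outer loop
vertex -3.2 -3.37 -3.034
vertex -2.697 -3.461 -4.453
vertex -2.978 -4.041 -3.323
endloop
endfacet
facet normal -0.216 -0.446 0.869
outer loop
vertex -3.2 -3.37 -3.034
vertex -2.978 -4.041 -3.323
vertex -2.35 -3.57 -2.925
endloop
endfacet
facet normal 0.216 0.446 -0.869
outer loop
vertex -2.697 -3.461 -4.453
vertex -2.07 -2.99 -4.055
vertex -2.002 -3.777 -4.442
endloop
endfacet
facet normal -0.353 -0.794 -0.495
outer loop
vertex -2.697 -3.461 -4.453
vertex -2.002 -3.777 -4.442
vertex -2.978 -4.041 -3.323
endloop
endfacet
facet normal -0.354 -0.793 -0.496
outer loop
vertex -2.978 -4.041 -3.323
vertex -2.002 -3.777 -4.442
vertex -2.283 -4.357 -3.313
endloop
endfacet
facet normal -0.216 -0.446 0.868
outer loop
vertex -2.978 -4.041 -3.323
vertex -2.283 -4.357 -3.313
vertex -2.35 -3.57 -2.925
endloop
endfacet
facet normal 0.216 0.446 -0.869
outer loop
vertex -2.002 -3.777 -4.442
vertex -2.07 -2.99 -4.055
vertex -1.358 -3.5 -4.14
endloop
endfacet
facet normal 0.492 -0.818 -0.298
outer loop
vertex -2.002 -3.777 -4.442
vertex -1.358 -3.5 -4.14
vertex -2.283 -4.357 -3.313
endloop
endfacet
facet normal 0.491 -0.818 -0.299
outer loop
vertex -2.283 -4.357 -3.313
vertex -1.358 -3.5 -4.14
vertex -1.638 -4.08 -3.011
endloop
endfacet
facet normal -0.215 -0.447 0.869
outer loop
vertex -2.283 -4.357 -3.313
vertex -1.638 -4.08 -3.011
vertex -2.35 -3.57 -2.925
endloop
endfacet
facet normal -0.567 0.118 -0.815
outer loop
vertex 1.071 3.243 3.057
vertex 0.604 2.884 3.33
vertex 0.612 3.528 3.418
endloop
endfacet
facet normal 0.638 0.735 0.230
outer loop
vertex 1.071 3.243 3.057
vertex 0.612 3.528 3.418
vertex 1.216 2.756 4.21
endloop
endfacet
facet normal -0.567 0.118 -0.815
outer loop
vertex 0.612 3.528 3.418
vertex 0.604 2.884 3.33
vertex 0.144 3.169 3.691
endloop
endfacet
facet normal -0.093 0.677 0.730
outer loop
vertex 0.612 3.528 3.418
vertex 0.144 3.169 3.691
vertex 1.216 2.756 4.21
endloop
endfacet
facet normal -0.567 0.118 -0.815
outer loop
vertex 0.144 3.169 3.691
vertex 0.604 2.884 3.33
vertex 0.136 2.525 3.603
endloop
endfacet
facet normal -0.468 -0.114 0.876
outer loop
vertex 0.144 3.169 3.691
vertex 0.136 2.525 3.603
vertex 1.216 2.756 4.21
endloop
endfacet
facet normal -0.567 0.119 -0.815
outer loop
vertex 0.136 2.525 3.603
vertex 0.604 2.884 3.33
vertex 0.595 2.24 3.242
endloop
endfacet
facet normal -0.113 -0.845 0.523
outer loop
vertex 0.136 2.525 3.603
vertex 0.595 2.24 3.242
vertex 1.216 2.756 4.21
endloop
endfacet
facet normal -0.567 0.119 -0.815
outer loop
vertex 0.595 2.24 3.242
vertex 0.604 2.884 3.33
vertex 1.063 2.599 2.969
endloop
endfacet
facet normal 0.617 -0.787 0.023
outer loop
vertex 0.595 2.24 3.242
vertex 1.063 2.599 2.969
vertex 1.216 2.756 4.21
endloop
endfacet
facet normal -0.567 0.118 -0.815
outer loop
vertex 1.063 2.599 2.969
vertex 0.604 2.884 3.33
vertex 1.071 3.243 3.057
endloop
endfacet
facet normal 0.992 0.004 -0.123
outer loop
vertex 1.063 2.599 2.969
vertex 1.071 3.243 3.057
vertex 1.216 2.756 4.21
endloop
endfacet

endsolid
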